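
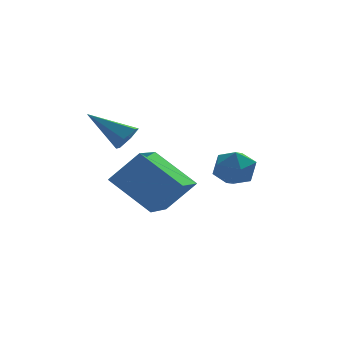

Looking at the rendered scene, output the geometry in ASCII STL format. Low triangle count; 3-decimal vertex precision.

solid 
facet normal -0.668 0.027 -0.743
outer loop
vertex -2.047 -4.049 -2.583
vertex -1.268 -2.148 -3.215
vertex -0.709 -5.009 -3.821
endloop
endfacet
facet normal -0.362 -0.884 0.294
outer loop
vertex 0.368 -5.052 -2.625
vertex -2.047 -4.049 -2.583
vertex -0.709 -5.009 -3.821
endloop
endfacet
facet normal -0.668 0.027 -0.743
outer loop
vertex -0.709 -5.009 -3.821
vertex -1.268 -2.148 -3.215
vertex 0.07 -3.107 -4.453
endloop
endfacet
facet normal 0.649 -0.466 -0.601
outer loop
vertex 0.07 -3.107 -4.453
vertex 0.368 -5.052 -2.625
vertex -0.709 -5.009 -3.821
endloop
endfacet
facet normal -0.649 0.466 0.601
outer loop
vertex -2.047 -4.049 -2.583
vertex -0.191 -2.191 -2.019
vertex -1.268 -2.148 -3.215
endloop
endfacet
facet normal -0.362 -0.885 0.294
outer loop
vertex -0.97 -4.093 -1.387
vertex -2.047 -4.049 -2.583
vertex 0.368 -5.052 -2.625
endloop
endfacet
facet normal -0.649 0.466 0.602
outer loop
vertex -0.97 -4.093 -1.387
vertex -0.191 -2.191 -2.019
vertex -2.047 -4.049 -2.583
endloop
endfacet
facet normal 0.362 0.885 -0.294
outer loop
vertex -1.268 -2.148 -3.215
vertex -0.191 -2.191 -2.019
vertex 0.07 -3.107 -4.453
endloop
endfacet
facet normal 0.649 -0.466 -0.602
outer loop
vertex 1.147 -3.151 -3.257
vertex 0.368 -5.052 -2.625
vertex 0.07 -3.107 -4.453
endloop
endfacet
facet normal 0.363 0.884 -0.294
outer loop
vertex 0.07 -3.107 -4.453
vertex -0.191 -2.191 -2.019
vertex 1.147 -3.151 -3.257
endloop
endfacet
facet normal 0.668 -0.027 0.743
outer loop
vertex 1.147 -3.151 -3.257
vertex -0.97 -4.093 -1.387
vertex 0.368 -5.052 -2.625
endloop
endfacet
facet normal 0.668 -0.027 0.743
outer loop
vertex -0.191 -2.191 -2.019
vertex -0.97 -4.093 -1.387
vertex 1.147 -3.151 -3.257
endloop
endfacet
facet normal 0.737 -0.395 -0.549
outer loop
vertex -0.728 -1.849 -0.974
vertex -1.16 -2.16 -1.33
vertex -0.97 -1.572 -1.498
endloop
endfacet
facet normal 0.322 0.890 0.322
outer loop
vertex -0.728 -1.849 -0.974
vertex -0.97 -1.572 -1.498
vertex -2.5 -1.44 -0.33
endloop
endfacet
facet normal 0.737 -0.395 -0.549
outer loop
vertex -0.97 -1.572 -1.498
vertex -1.16 -2.16 -1.33
vertex -1.402 -1.883 -1.854
endloop
endfacet
facet normal -0.260 0.861 -0.437
outer loop
vertex -0.97 -1.572 -1.498
vertex -1.402 -1.883 -1.854
vertex -2.5 -1.44 -0.33
endloop
endfacet
facet normal 0.736 -0.396 -0.549
outer loop
vertex -1.402 -1.883 -1.854
vertex -1.16 -2.16 -1.33
vertex -1.592 -2.47 -1.685
endloop
endfacet
facet normal -0.796 0.085 -0.599
outer loop
vertex -1.402 -1.883 -1.854
vertex -1.592 -2.47 -1.685
vertex -2.5 -1.44 -0.33
endloop
endfacet
facet normal 0.736 -0.395 -0.550
outer loop
vertex -1.592 -2.47 -1.685
vertex -1.16 -2.16 -1.33
vertex -1.35 -2.747 -1.162
endloop
endfacet
facet normal -0.751 -0.660 -0.002
outer loop
vertex -1.592 -2.47 -1.685
vertex -1.35 -2.747 -1.162
vertex -2.5 -1.44 -0.33
endloop
endfacet
facet normal 0.736 -0.395 -0.549
outer loop
vertex -1.35 -2.747 -1.162
vertex -1.16 -2.16 -1.33
vertex -0.918 -2.437 -0.806
endloop
endfacet
facet normal -0.170 -0.631 0.757
outer loop
vertex -1.35 -2.747 -1.162
vertex -0.918 -2.437 -0.806
vertex -2.5 -1.44 -0.33
endloop
endfacet
facet normal 0.737 -0.395 -0.549
outer loop
vertex -0.918 -2.437 -0.806
vertex -1.16 -2.16 -1.33
vertex -0.728 -1.849 -0.974
endloop
endfacet
facet normal 0.367 0.144 0.919
outer loop
vertex -0.918 -2.437 -0.806
vertex -0.728 -1.849 -0.974
vertex -2.5 -1.44 -0.33
endloop
endfacet
facet normal -0.058 0.427 0.902
outer loop
vertex 2.06 -2.133 -2.293
vertex 2.568 -2.772 -1.958
vertex 2.938 -2.038 -2.282
endloop
endfacet
facet normal -0.104 0.917 0.384
outer loop
vertex 2.06 -2.133 -2.293
vertex 2.938 -2.038 -2.282
vertex 2.476 -1.792 -2.994
endloop
endfacet
facet normal -0.661 0.750 -0.027
outer loop
vertex 2.06 -2.133 -2.293
vertex 2.476 -1.792 -2.994
vertex 1.821 -2.373 -3.109
endloop
endfacet
facet normal -0.959 0.158 0.235
outer loop
vertex 2.06 -2.133 -2.293
vertex 1.821 -2.373 -3.109
vertex 1.878 -2.979 -2.469
endloop
endfacet
facet normal -0.586 -0.042 0.809
outer loop
vertex 2.06 -2.133 -2.293
vertex 1.878 -2.979 -2.469
vertex 2.568 -2.772 -1.958
endloop
endfacet
facet normal 0.487 0.873 -0.014
outer loop
vertex 2.476 -1.792 -2.994
vertex 2.938 -2.038 -2.282
vertex 3.242 -2.221 -3.091
endloop
endfacet
facet normal 0.561 0.080 0.824
outer loop
vertex 2.938 -2.038 -2.282
vertex 2.568 -2.772 -1.958
vertex 3.299 -2.827 -2.451
endloop
endfacet
facet normal -0.295 -0.678 0.673
outer loop
vertex 2.568 -2.772 -1.958
vertex 1.878 -2.979 -2.469
vertex 2.644 -3.408 -2.566
endloop
endfacet
facet normal -0.898 -0.356 -0.257
outer loop
vertex 1.878 -2.979 -2.469
vertex 1.821 -2.373 -3.109
vertex 2.182 -3.162 -3.278
endloop
endfacet
facet normal -0.415 0.602 -0.682
outer loop
vertex 1.821 -2.373 -3.109
vertex 2.476 -1.792 -2.994
vertex 2.552 -2.428 -3.602
endloop
endfacet
facet normal 0.959 -0.158 -0.235
outer loop
vertex 3.06 -3.067 -3.267
vertex 3.242 -2.221 -3.091
vertex 3.299 -2.827 -2.451
endloop
endfacet
facet normal 0.661 -0.750 0.027
outer loop
vertex 3.06 -3.067 -3.267
vertex 3.299 -2.827 -2.451
vertex 2.644 -3.408 -2.566
endloop
endfacet
facet normal 0.104 -0.917 -0.384
outer loop
vertex 3.06 -3.067 -3.267
vertex 2.644 -3.408 -2.566
vertex 2.182 -3.162 -3.278
endloop
endfacet
facet normal 0.058 -0.427 -0.902
outer loop
vertex 3.06 -3.067 -3.267
vertex 2.182 -3.162 -3.278
vertex 2.552 -2.428 -3.602
endloop
endfacet
facet normal 0.586 0.042 -0.809
outer loop
vertex 3.06 -3.067 -3.267
vertex 2.552 -2.428 -3.602
vertex 3.242 -2.221 -3.091
endloop
endfacet
facet normal 0.898 0.356 0.257
outer loop
vertex 3.299 -2.827 -2.451
vertex 3.242 -2.221 -3.091
vertex 2.938 -2.038 -2.282
endloop
endfacet
facet normal 0.415 -0.602 0.682
outer loop
vertex 2.644 -3.408 -2.566
vertex 3.299 -2.827 -2.451
vertex 2.568 -2.772 -1.958
endloop
endfacet
facet normal -0.487 -0.873 0.014
outer loop
vertex 2.182 -3.162 -3.278
vertex 2.644 -3.408 -2.566
vertex 1.878 -2.979 -2.469
endloop
endfacet
facet normal -0.561 -0.080 -0.824
outer loop
vertex 2.552 -2.428 -3.602
vertex 2.182 -3.162 -3.278
vertex 1.821 -2.373 -3.109
endloop
endfacet
facet normal 0.295 0.678 -0.673
outer loop
vertex 3.242 -2.221 -3.091
vertex 2.552 -2.428 -3.602
vertex 2.476 -1.792 -2.994
endloop
endfacet

endsolid


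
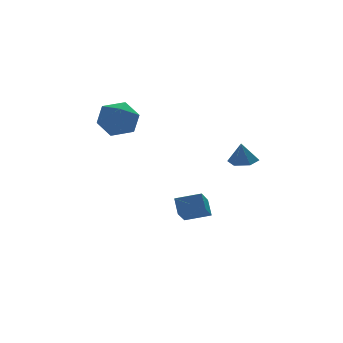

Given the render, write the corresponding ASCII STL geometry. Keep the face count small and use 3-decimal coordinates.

solid 
facet normal -0.951 0.223 0.216
outer loop
vertex -2.156 0.011 2.124
vertex -2.301 -1.028 2.557
vertex -1.951 -0.179 3.224
endloop
endfacet
facet normal -0.541 0.806 0.240
outer loop
vertex -2.156 0.011 2.124
vertex -1.951 -0.179 3.224
vertex -1.245 0.474 2.62
endloop
endfacet
facet normal -0.233 0.887 -0.399
outer loop
vertex -2.156 0.011 2.124
vertex -1.245 0.474 2.62
vertex -1.159 0.028 1.579
endloop
endfacet
facet normal -0.453 0.353 -0.818
outer loop
vertex -2.156 0.011 2.124
vertex -1.159 0.028 1.579
vertex -1.812 -0.9 1.54
endloop
endfacet
facet normal -0.897 -0.058 -0.438
outer loop
vertex -2.156 0.011 2.124
vertex -1.812 -0.9 1.54
vertex -2.301 -1.028 2.557
endloop
endfacet
facet normal -0.025 0.693 0.720
outer loop
vertex -1.245 0.474 2.62
vertex -1.951 -0.179 3.224
vertex -0.828 -0.28 3.36
endloop
endfacet
facet normal -0.689 -0.250 0.680
outer loop
vertex -1.951 -0.179 3.224
vertex -2.301 -1.028 2.557
vertex -1.481 -1.208 3.321
endloop
endfacet
facet normal -0.602 -0.704 -0.378
outer loop
vertex -2.301 -1.028 2.557
vertex -1.812 -0.9 1.54
vertex -1.395 -1.654 2.28
endloop
endfacet
facet normal 0.117 -0.040 -0.992
outer loop
vertex -1.812 -0.9 1.54
vertex -1.159 0.028 1.579
vertex -0.689 -1.001 1.676
endloop
endfacet
facet normal 0.473 0.823 -0.314
outer loop
vertex -1.159 0.028 1.579
vertex -1.245 0.474 2.62
vertex -0.339 -0.152 2.343
endloop
endfacet
facet normal 0.453 -0.353 0.818
outer loop
vertex -0.484 -1.191 2.776
vertex -0.828 -0.28 3.36
vertex -1.481 -1.208 3.321
endloop
endfacet
facet normal 0.233 -0.887 0.399
outer loop
vertex -0.484 -1.191 2.776
vertex -1.481 -1.208 3.321
vertex -1.395 -1.654 2.28
endloop
endfacet
facet normal 0.541 -0.806 -0.240
outer loop
vertex -0.484 -1.191 2.776
vertex -1.395 -1.654 2.28
vertex -0.689 -1.001 1.676
endloop
endfacet
facet normal 0.951 -0.223 -0.216
outer loop
vertex -0.484 -1.191 2.776
vertex -0.689 -1.001 1.676
vertex -0.339 -0.152 2.343
endloop
endfacet
facet normal 0.897 0.058 0.438
outer loop
vertex -0.484 -1.191 2.776
vertex -0.339 -0.152 2.343
vertex -0.828 -0.28 3.36
endloop
endfacet
facet normal -0.117 0.040 0.992
outer loop
vertex -1.481 -1.208 3.321
vertex -0.828 -0.28 3.36
vertex -1.951 -0.179 3.224
endloop
endfacet
facet normal -0.473 -0.823 0.314
outer loop
vertex -1.395 -1.654 2.28
vertex -1.481 -1.208 3.321
vertex -2.301 -1.028 2.557
endloop
endfacet
facet normal 0.025 -0.693 -0.720
outer loop
vertex -0.689 -1.001 1.676
vertex -1.395 -1.654 2.28
vertex -1.812 -0.9 1.54
endloop
endfacet
facet normal 0.689 0.250 -0.680
outer loop
vertex -0.339 -0.152 2.343
vertex -0.689 -1.001 1.676
vertex -1.159 0.028 1.579
endloop
endfacet
facet normal 0.602 0.704 0.378
outer loop
vertex -0.828 -0.28 3.36
vertex -0.339 -0.152 2.343
vertex -1.245 0.474 2.62
endloop
endfacet
facet normal -0.498 -0.622 0.604
outer loop
vertex 2.396 -1.876 -2.51
vertex 1.233 -1.293 -2.869
vertex 2.3 -2.536 -3.269
endloop
endfacet
facet normal 0.862 -0.431 0.266
outer loop
vertex 3.027 -1.627 -4.151
vertex 2.396 -1.876 -2.51
vertex 2.3 -2.536 -3.269
endloop
endfacet
facet normal -0.498 -0.622 0.604
outer loop
vertex 2.3 -2.536 -3.269
vertex 1.233 -1.293 -2.869
vertex 1.137 -1.953 -3.628
endloop
endfacet
facet normal -0.095 -0.653 -0.751
outer loop
vertex 1.137 -1.953 -3.628
vertex 3.027 -1.627 -4.151
vertex 2.3 -2.536 -3.269
endloop
endfacet
facet normal 0.095 0.653 0.751
outer loop
vertex 2.396 -1.876 -2.51
vertex 1.96 -0.384 -3.751
vertex 1.233 -1.293 -2.869
endloop
endfacet
facet normal 0.862 -0.431 0.266
outer loop
vertex 3.123 -0.967 -3.392
vertex 2.396 -1.876 -2.51
vertex 3.027 -1.627 -4.151
endloop
endfacet
facet normal 0.095 0.653 0.751
outer loop
vertex 3.123 -0.967 -3.392
vertex 1.96 -0.384 -3.751
vertex 2.396 -1.876 -2.51
endloop
endfacet
facet normal -0.862 0.431 -0.266
outer loop
vertex 1.233 -1.293 -2.869
vertex 1.96 -0.384 -3.751
vertex 1.137 -1.953 -3.628
endloop
endfacet
facet normal -0.095 -0.653 -0.751
outer loop
vertex 1.864 -1.044 -4.51
vertex 3.027 -1.627 -4.151
vertex 1.137 -1.953 -3.628
endloop
endfacet
facet normal -0.862 0.431 -0.266
outer loop
vertex 1.137 -1.953 -3.628
vertex 1.96 -0.384 -3.751
vertex 1.864 -1.044 -4.51
endloop
endfacet
facet normal 0.498 0.622 -0.604
outer loop
vertex 1.864 -1.044 -4.51
vertex 3.123 -0.967 -3.392
vertex 3.027 -1.627 -4.151
endloop
endfacet
facet normal 0.498 0.622 -0.604
outer loop
vertex 1.96 -0.384 -3.751
vertex 3.123 -0.967 -3.392
vertex 1.864 -1.044 -4.51
endloop
endfacet
facet normal 0.130 0.041 -0.991
outer loop
vertex 4.474 -3.79 0.043
vertex 3.834 -3.406 -0.025
vertex 4.481 -3.041 0.075
endloop
endfacet
facet normal 0.798 -0.033 0.602
outer loop
vertex 4.474 -3.79 0.043
vertex 4.481 -3.041 0.075
vertex 3.686 -3.454 1.105
endloop
endfacet
facet normal 0.130 0.041 -0.991
outer loop
vertex 4.481 -3.041 0.075
vertex 3.834 -3.406 -0.025
vertex 3.84 -2.657 0.007
endloop
endfacet
facet normal 0.373 0.725 0.579
outer loop
vertex 4.481 -3.041 0.075
vertex 3.84 -2.657 0.007
vertex 3.686 -3.454 1.105
endloop
endfacet
facet normal 0.128 0.041 -0.991
outer loop
vertex 3.84 -2.657 0.007
vertex 3.834 -3.406 -0.025
vertex 3.193 -3.022 -0.092
endloop
endfacet
facet normal -0.488 0.738 0.467
outer loop
vertex 3.84 -2.657 0.007
vertex 3.193 -3.022 -0.092
vertex 3.686 -3.454 1.105
endloop
endfacet
facet normal 0.128 0.041 -0.991
outer loop
vertex 3.193 -3.022 -0.092
vertex 3.834 -3.406 -0.025
vertex 3.186 -3.772 -0.124
endloop
endfacet
facet normal -0.926 -0.008 0.378
outer loop
vertex 3.193 -3.022 -0.092
vertex 3.186 -3.772 -0.124
vertex 3.686 -3.454 1.105
endloop
endfacet
facet normal 0.128 0.041 -0.991
outer loop
vertex 3.186 -3.772 -0.124
vertex 3.834 -3.406 -0.025
vertex 3.827 -4.156 -0.057
endloop
endfacet
facet normal -0.501 -0.766 0.402
outer loop
vertex 3.186 -3.772 -0.124
vertex 3.827 -4.156 -0.057
vertex 3.686 -3.454 1.105
endloop
endfacet
facet normal 0.130 0.041 -0.991
outer loop
vertex 3.827 -4.156 -0.057
vertex 3.834 -3.406 -0.025
vertex 4.474 -3.79 0.043
endloop
endfacet
facet normal 0.361 -0.778 0.514
outer loop
vertex 3.827 -4.156 -0.057
vertex 4.474 -3.79 0.043
vertex 3.686 -3.454 1.105
endloop
endfacet

endsolid


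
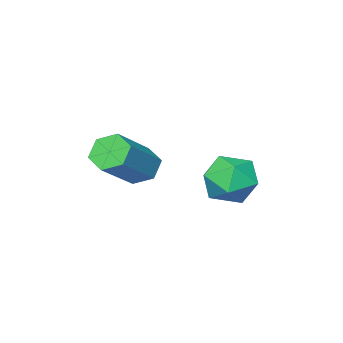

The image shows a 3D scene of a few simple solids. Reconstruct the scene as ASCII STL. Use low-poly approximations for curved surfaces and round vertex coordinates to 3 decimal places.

solid 
facet normal -0.173 0.073 0.982
outer loop
vertex -0.011 -0.246 3.246
vertex -1.129 -0.532 3.07
vertex -0.338 -1.366 3.272
endloop
endfacet
facet normal 0.500 -0.126 0.856
outer loop
vertex -0.011 -0.246 3.246
vertex -0.338 -1.366 3.272
vertex 0.653 -1.06 2.738
endloop
endfacet
facet normal 0.808 0.376 0.453
outer loop
vertex -0.011 -0.246 3.246
vertex 0.653 -1.06 2.738
vertex 0.475 -0.037 2.206
endloop
endfacet
facet normal 0.324 0.887 0.330
outer loop
vertex -0.011 -0.246 3.246
vertex 0.475 -0.037 2.206
vertex -0.626 0.289 2.411
endloop
endfacet
facet normal -0.282 0.700 0.656
outer loop
vertex -0.011 -0.246 3.246
vertex -0.626 0.289 2.411
vertex -1.129 -0.532 3.07
endloop
endfacet
facet normal 0.484 -0.731 0.480
outer loop
vertex 0.653 -1.06 2.738
vertex -0.338 -1.366 3.272
vertex -0.054 -1.849 2.249
endloop
endfacet
facet normal -0.605 -0.409 0.683
outer loop
vertex -0.338 -1.366 3.272
vertex -1.129 -0.532 3.07
vertex -1.155 -1.523 2.454
endloop
endfacet
facet normal -0.782 0.604 0.156
outer loop
vertex -1.129 -0.532 3.07
vertex -0.626 0.289 2.411
vertex -1.333 -0.5 1.922
endloop
endfacet
facet normal 0.199 0.906 -0.373
outer loop
vertex -0.626 0.289 2.411
vertex 0.475 -0.037 2.206
vertex -0.342 -0.194 1.388
endloop
endfacet
facet normal 0.982 0.081 -0.172
outer loop
vertex 0.475 -0.037 2.206
vertex 0.653 -1.06 2.738
vertex 0.449 -1.028 1.59
endloop
endfacet
facet normal -0.324 -0.887 -0.330
outer loop
vertex -0.669 -1.314 1.414
vertex -0.054 -1.849 2.249
vertex -1.155 -1.523 2.454
endloop
endfacet
facet normal -0.808 -0.376 -0.453
outer loop
vertex -0.669 -1.314 1.414
vertex -1.155 -1.523 2.454
vertex -1.333 -0.5 1.922
endloop
endfacet
facet normal -0.500 0.126 -0.856
outer loop
vertex -0.669 -1.314 1.414
vertex -1.333 -0.5 1.922
vertex -0.342 -0.194 1.388
endloop
endfacet
facet normal 0.173 -0.073 -0.982
outer loop
vertex -0.669 -1.314 1.414
vertex -0.342 -0.194 1.388
vertex 0.449 -1.028 1.59
endloop
endfacet
facet normal 0.282 -0.700 -0.656
outer loop
vertex -0.669 -1.314 1.414
vertex 0.449 -1.028 1.59
vertex -0.054 -1.849 2.249
endloop
endfacet
facet normal -0.199 -0.906 0.373
outer loop
vertex -1.155 -1.523 2.454
vertex -0.054 -1.849 2.249
vertex -0.338 -1.366 3.272
endloop
endfacet
facet normal -0.982 -0.081 0.172
outer loop
vertex -1.333 -0.5 1.922
vertex -1.155 -1.523 2.454
vertex -1.129 -0.532 3.07
endloop
endfacet
facet normal -0.484 0.731 -0.480
outer loop
vertex -0.342 -0.194 1.388
vertex -1.333 -0.5 1.922
vertex -0.626 0.289 2.411
endloop
endfacet
facet normal 0.605 0.409 -0.683
outer loop
vertex 0.449 -1.028 1.59
vertex -0.342 -0.194 1.388
vertex 0.475 -0.037 2.206
endloop
endfacet
facet normal 0.782 -0.604 -0.156
outer loop
vertex -0.054 -1.849 2.249
vertex 0.449 -1.028 1.59
vertex 0.653 -1.06 2.738
endloop
endfacet
facet normal -0.779 -0.170 -0.603
outer loop
vertex 2.625 -3.205 2.804
vertex 2.215 -2.575 3.156
vertex 2.697 -2.438 2.494
endloop
endfacet
facet normal 0.621 -0.343 -0.705
outer loop
vertex 2.625 -3.205 2.804
vertex 2.697 -2.438 2.494
vertex 4.316 -2.834 4.112
endloop
endfacet
facet normal 0.621 -0.342 -0.705
outer loop
vertex 4.316 -2.834 4.112
vertex 2.697 -2.438 2.494
vertex 4.387 -2.068 3.803
endloop
endfacet
facet normal 0.779 0.171 0.603
outer loop
vertex 4.316 -2.834 4.112
vertex 4.387 -2.068 3.803
vertex 3.905 -2.205 4.464
endloop
endfacet
facet normal -0.779 -0.172 -0.603
outer loop
vertex 2.697 -2.438 2.494
vertex 2.215 -2.575 3.156
vertex 2.286 -1.809 2.846
endloop
endfacet
facet normal 0.385 0.629 -0.675
outer loop
vertex 2.697 -2.438 2.494
vertex 2.286 -1.809 2.846
vertex 4.387 -2.068 3.803
endloop
endfacet
facet normal 0.385 0.628 -0.676
outer loop
vertex 4.387 -2.068 3.803
vertex 2.286 -1.809 2.846
vertex 3.977 -1.438 4.155
endloop
endfacet
facet normal 0.779 0.170 0.603
outer loop
vertex 4.387 -2.068 3.803
vertex 3.977 -1.438 4.155
vertex 3.905 -2.205 4.464
endloop
endfacet
facet normal -0.779 -0.172 -0.603
outer loop
vertex 2.286 -1.809 2.846
vertex 2.215 -2.575 3.156
vertex 1.804 -1.946 3.508
endloop
endfacet
facet normal -0.236 0.971 0.029
outer loop
vertex 2.286 -1.809 2.846
vertex 1.804 -1.946 3.508
vertex 3.977 -1.438 4.155
endloop
endfacet
facet normal -0.236 0.971 0.029
outer loop
vertex 3.977 -1.438 4.155
vertex 1.804 -1.946 3.508
vertex 3.495 -1.575 4.816
endloop
endfacet
facet normal 0.779 0.170 0.603
outer loop
vertex 3.977 -1.438 4.155
vertex 3.495 -1.575 4.816
vertex 3.905 -2.205 4.464
endloop
endfacet
facet normal -0.779 -0.171 -0.603
outer loop
vertex 1.804 -1.946 3.508
vertex 2.215 -2.575 3.156
vertex 1.733 -2.712 3.817
endloop
endfacet
facet normal -0.621 0.342 0.705
outer loop
vertex 1.804 -1.946 3.508
vertex 1.733 -2.712 3.817
vertex 3.495 -1.575 4.816
endloop
endfacet
facet normal -0.621 0.343 0.705
outer loop
vertex 3.495 -1.575 4.816
vertex 1.733 -2.712 3.817
vertex 3.423 -2.342 5.126
endloop
endfacet
facet normal 0.779 0.170 0.603
outer loop
vertex 3.495 -1.575 4.816
vertex 3.423 -2.342 5.126
vertex 3.905 -2.205 4.464
endloop
endfacet
facet normal -0.779 -0.170 -0.603
outer loop
vertex 1.733 -2.712 3.817
vertex 2.215 -2.575 3.156
vertex 2.143 -3.342 3.465
endloop
endfacet
facet normal -0.386 -0.628 0.676
outer loop
vertex 1.733 -2.712 3.817
vertex 2.143 -3.342 3.465
vertex 3.423 -2.342 5.126
endloop
endfacet
facet normal -0.385 -0.629 0.675
outer loop
vertex 3.423 -2.342 5.126
vertex 2.143 -3.342 3.465
vertex 3.834 -2.971 4.774
endloop
endfacet
facet normal 0.779 0.172 0.603
outer loop
vertex 3.423 -2.342 5.126
vertex 3.834 -2.971 4.774
vertex 3.905 -2.205 4.464
endloop
endfacet
facet normal -0.779 -0.170 -0.603
outer loop
vertex 2.143 -3.342 3.465
vertex 2.215 -2.575 3.156
vertex 2.625 -3.205 2.804
endloop
endfacet
facet normal 0.236 -0.971 -0.029
outer loop
vertex 2.143 -3.342 3.465
vertex 2.625 -3.205 2.804
vertex 3.834 -2.971 4.774
endloop
endfacet
facet normal 0.236 -0.971 -0.029
outer loop
vertex 3.834 -2.971 4.774
vertex 2.625 -3.205 2.804
vertex 4.316 -2.834 4.112
endloop
endfacet
facet normal 0.779 0.172 0.603
outer loop
vertex 3.834 -2.971 4.774
vertex 4.316 -2.834 4.112
vertex 3.905 -2.205 4.464
endloop
endfacet

endsolid


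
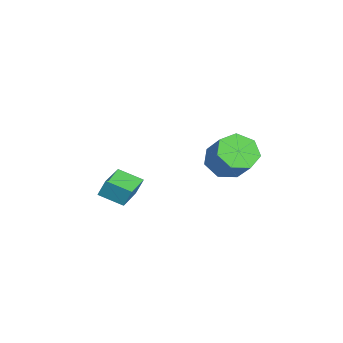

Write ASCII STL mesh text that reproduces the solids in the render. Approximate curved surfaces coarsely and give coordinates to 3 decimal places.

solid 
facet normal -0.683 -0.163 -0.712
outer loop
vertex 2.821 2.181 -3.419
vertex 2.153 1.839 -2.699
vertex 2.288 2.809 -3.051
endloop
endfacet
facet normal 0.429 0.699 -0.572
outer loop
vertex 2.821 2.181 -3.419
vertex 2.288 2.809 -3.051
vertex 3.915 2.442 -2.281
endloop
endfacet
facet normal 0.428 0.700 -0.571
outer loop
vertex 3.915 2.442 -2.281
vertex 2.288 2.809 -3.051
vertex 3.381 3.07 -1.912
endloop
endfacet
facet normal 0.684 0.163 0.711
outer loop
vertex 3.915 2.442 -2.281
vertex 3.381 3.07 -1.912
vertex 3.247 2.101 -1.561
endloop
endfacet
facet normal -0.684 -0.163 -0.711
outer loop
vertex 2.288 2.809 -3.051
vertex 2.153 1.839 -2.699
vertex 1.653 2.707 -2.417
endloop
endfacet
facet normal -0.195 0.980 -0.038
outer loop
vertex 2.288 2.809 -3.051
vertex 1.653 2.707 -2.417
vertex 3.381 3.07 -1.912
endloop
endfacet
facet normal -0.195 0.980 -0.037
outer loop
vertex 3.381 3.07 -1.912
vertex 1.653 2.707 -2.417
vertex 2.747 2.968 -1.279
endloop
endfacet
facet normal 0.684 0.163 0.711
outer loop
vertex 3.381 3.07 -1.912
vertex 2.747 2.968 -1.279
vertex 3.247 2.101 -1.561
endloop
endfacet
facet normal -0.684 -0.163 -0.711
outer loop
vertex 1.653 2.707 -2.417
vertex 2.153 1.839 -2.699
vertex 1.395 1.951 -1.996
endloop
endfacet
facet normal -0.672 0.522 0.526
outer loop
vertex 1.653 2.707 -2.417
vertex 1.395 1.951 -1.996
vertex 2.747 2.968 -1.279
endloop
endfacet
facet normal -0.672 0.522 0.526
outer loop
vertex 2.747 2.968 -1.279
vertex 1.395 1.951 -1.996
vertex 2.489 2.212 -0.858
endloop
endfacet
facet normal 0.684 0.163 0.711
outer loop
vertex 2.747 2.968 -1.279
vertex 2.489 2.212 -0.858
vertex 3.247 2.101 -1.561
endloop
endfacet
facet normal -0.684 -0.164 -0.711
outer loop
vertex 1.395 1.951 -1.996
vertex 2.153 1.839 -2.699
vertex 1.708 1.112 -2.104
endloop
endfacet
facet normal -0.642 -0.329 0.693
outer loop
vertex 1.395 1.951 -1.996
vertex 1.708 1.112 -2.104
vertex 2.489 2.212 -0.858
endloop
endfacet
facet normal -0.642 -0.329 0.693
outer loop
vertex 2.489 2.212 -0.858
vertex 1.708 1.112 -2.104
vertex 2.802 1.373 -0.966
endloop
endfacet
facet normal 0.684 0.163 0.711
outer loop
vertex 2.489 2.212 -0.858
vertex 2.802 1.373 -0.966
vertex 3.247 2.101 -1.561
endloop
endfacet
facet normal -0.684 -0.163 -0.711
outer loop
vertex 1.708 1.112 -2.104
vertex 2.153 1.839 -2.699
vertex 2.356 0.82 -2.66
endloop
endfacet
facet normal -0.130 -0.932 0.338
outer loop
vertex 1.708 1.112 -2.104
vertex 2.356 0.82 -2.66
vertex 2.802 1.373 -0.966
endloop
endfacet
facet normal -0.130 -0.932 0.338
outer loop
vertex 2.802 1.373 -0.966
vertex 2.356 0.82 -2.66
vertex 3.45 1.081 -1.522
endloop
endfacet
facet normal 0.684 0.163 0.711
outer loop
vertex 2.802 1.373 -0.966
vertex 3.45 1.081 -1.522
vertex 3.247 2.101 -1.561
endloop
endfacet
facet normal -0.684 -0.164 -0.711
outer loop
vertex 2.356 0.82 -2.66
vertex 2.153 1.839 -2.699
vertex 2.851 1.296 -3.246
endloop
endfacet
facet normal 0.481 -0.834 -0.271
outer loop
vertex 2.356 0.82 -2.66
vertex 2.851 1.296 -3.246
vertex 3.45 1.081 -1.522
endloop
endfacet
facet normal 0.481 -0.834 -0.271
outer loop
vertex 3.45 1.081 -1.522
vertex 2.851 1.296 -3.246
vertex 3.945 1.557 -2.107
endloop
endfacet
facet normal 0.684 0.163 0.711
outer loop
vertex 3.45 1.081 -1.522
vertex 3.945 1.557 -2.107
vertex 3.247 2.101 -1.561
endloop
endfacet
facet normal -0.684 -0.162 -0.711
outer loop
vertex 2.851 1.296 -3.246
vertex 2.153 1.839 -2.699
vertex 2.821 2.181 -3.419
endloop
endfacet
facet normal 0.729 -0.107 -0.676
outer loop
vertex 2.851 1.296 -3.246
vertex 2.821 2.181 -3.419
vertex 3.945 1.557 -2.107
endloop
endfacet
facet normal 0.729 -0.108 -0.676
outer loop
vertex 3.945 1.557 -2.107
vertex 2.821 2.181 -3.419
vertex 3.915 2.442 -2.281
endloop
endfacet
facet normal 0.684 0.163 0.711
outer loop
vertex 3.945 1.557 -2.107
vertex 3.915 2.442 -2.281
vertex 3.247 2.101 -1.561
endloop
endfacet
facet normal -0.509 -0.780 0.364
outer loop
vertex 3.398 -3.816 -2.45
vertex 1.793 -2.9 -2.734
vertex 3.345 -4.163 -3.268
endloop
endfacet
facet normal 0.858 -0.490 0.152
outer loop
vertex 3.987 -3.18 -3.726
vertex 3.398 -3.816 -2.45
vertex 3.345 -4.163 -3.268
endloop
endfacet
facet normal -0.510 -0.780 0.363
outer loop
vertex 3.345 -4.163 -3.268
vertex 1.793 -2.9 -2.734
vertex 1.74 -3.246 -3.552
endloop
endfacet
facet normal -0.060 -0.389 -0.919
outer loop
vertex 1.74 -3.246 -3.552
vertex 3.987 -3.18 -3.726
vertex 3.345 -4.163 -3.268
endloop
endfacet
facet normal 0.060 0.389 0.919
outer loop
vertex 3.398 -3.816 -2.45
vertex 2.435 -1.917 -3.192
vertex 1.793 -2.9 -2.734
endloop
endfacet
facet normal 0.858 -0.490 0.152
outer loop
vertex 4.04 -2.834 -2.908
vertex 3.398 -3.816 -2.45
vertex 3.987 -3.18 -3.726
endloop
endfacet
facet normal 0.060 0.389 0.919
outer loop
vertex 4.04 -2.834 -2.908
vertex 2.435 -1.917 -3.192
vertex 3.398 -3.816 -2.45
endloop
endfacet
facet normal -0.858 0.490 -0.152
outer loop
vertex 1.793 -2.9 -2.734
vertex 2.435 -1.917 -3.192
vertex 1.74 -3.246 -3.552
endloop
endfacet
facet normal -0.060 -0.390 -0.919
outer loop
vertex 2.382 -2.264 -4.01
vertex 3.987 -3.18 -3.726
vertex 1.74 -3.246 -3.552
endloop
endfacet
facet normal -0.858 0.490 -0.152
outer loop
vertex 1.74 -3.246 -3.552
vertex 2.435 -1.917 -3.192
vertex 2.382 -2.264 -4.01
endloop
endfacet
facet normal 0.509 0.780 -0.363
outer loop
vertex 2.382 -2.264 -4.01
vertex 4.04 -2.834 -2.908
vertex 3.987 -3.18 -3.726
endloop
endfacet
facet normal 0.510 0.780 -0.364
outer loop
vertex 2.435 -1.917 -3.192
vertex 4.04 -2.834 -2.908
vertex 2.382 -2.264 -4.01
endloop
endfacet

endsolid


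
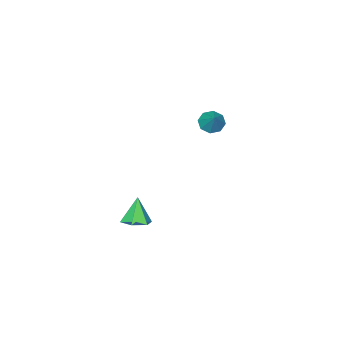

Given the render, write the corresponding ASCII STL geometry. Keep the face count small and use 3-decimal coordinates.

solid 
facet normal 0.313 0.233 -0.921
outer loop
vertex 3.531 3.692 -1.991
vertex 2.981 3.391 -2.254
vertex 2.963 4.051 -2.093
endloop
endfacet
facet normal 0.281 0.646 0.710
outer loop
vertex 3.531 3.692 -1.991
vertex 2.963 4.051 -2.093
vertex 2.579 3.089 -1.066
endloop
endfacet
facet normal 0.313 0.233 -0.921
outer loop
vertex 2.963 4.051 -2.093
vertex 2.981 3.391 -2.254
vertex 2.413 3.75 -2.356
endloop
endfacet
facet normal -0.583 0.690 0.429
outer loop
vertex 2.963 4.051 -2.093
vertex 2.413 3.75 -2.356
vertex 2.579 3.089 -1.066
endloop
endfacet
facet normal 0.313 0.233 -0.921
outer loop
vertex 2.413 3.75 -2.356
vertex 2.981 3.391 -2.254
vertex 2.431 3.089 -2.517
endloop
endfacet
facet normal -0.994 -0.052 0.101
outer loop
vertex 2.413 3.75 -2.356
vertex 2.431 3.089 -2.517
vertex 2.579 3.089 -1.066
endloop
endfacet
facet normal 0.312 0.233 -0.921
outer loop
vertex 2.431 3.089 -2.517
vertex 2.981 3.391 -2.254
vertex 3.0 2.73 -2.415
endloop
endfacet
facet normal -0.540 -0.840 0.055
outer loop
vertex 2.431 3.089 -2.517
vertex 3.0 2.73 -2.415
vertex 2.579 3.089 -1.066
endloop
endfacet
facet normal 0.312 0.233 -0.921
outer loop
vertex 3.0 2.73 -2.415
vertex 2.981 3.391 -2.254
vertex 3.55 3.032 -2.152
endloop
endfacet
facet normal 0.324 -0.884 0.337
outer loop
vertex 3.0 2.73 -2.415
vertex 3.55 3.032 -2.152
vertex 2.579 3.089 -1.066
endloop
endfacet
facet normal 0.312 0.234 -0.921
outer loop
vertex 3.55 3.032 -2.152
vertex 2.981 3.391 -2.254
vertex 3.531 3.692 -1.991
endloop
endfacet
facet normal 0.734 -0.141 0.664
outer loop
vertex 3.55 3.032 -2.152
vertex 3.531 3.692 -1.991
vertex 2.579 3.089 -1.066
endloop
endfacet
facet normal -0.423 -0.561 -0.711
outer loop
vertex -2.671 2.195 -0.108
vertex -3.042 1.936 0.317
vertex -3.078 2.432 -0.053
endloop
endfacet
facet normal 0.445 0.838 -0.316
outer loop
vertex -2.671 2.195 -0.108
vertex -3.078 2.432 -0.053
vertex -2.538 2.604 1.163
endloop
endfacet
facet normal -0.422 -0.561 -0.712
outer loop
vertex -3.078 2.432 -0.053
vertex -3.042 1.936 0.317
vertex -3.464 2.379 0.218
endloop
endfacet
facet normal -0.177 0.982 -0.060
outer loop
vertex -3.078 2.432 -0.053
vertex -3.464 2.379 0.218
vertex -2.538 2.604 1.163
endloop
endfacet
facet normal -0.423 -0.562 -0.711
outer loop
vertex -3.464 2.379 0.218
vertex -3.042 1.936 0.317
vertex -3.602 2.067 0.547
endloop
endfacet
facet normal -0.589 0.695 0.412
outer loop
vertex -3.464 2.379 0.218
vertex -3.602 2.067 0.547
vertex -2.538 2.604 1.163
endloop
endfacet
facet normal -0.423 -0.561 -0.711
outer loop
vertex -3.602 2.067 0.547
vertex -3.042 1.936 0.317
vertex -3.412 1.678 0.741
endloop
endfacet
facet normal -0.549 0.143 0.824
outer loop
vertex -3.602 2.067 0.547
vertex -3.412 1.678 0.741
vertex -2.538 2.604 1.163
endloop
endfacet
facet normal -0.423 -0.562 -0.711
outer loop
vertex -3.412 1.678 0.741
vertex -3.042 1.936 0.317
vertex -3.005 1.44 0.687
endloop
endfacet
facet normal -0.080 -0.349 0.933
outer loop
vertex -3.412 1.678 0.741
vertex -3.005 1.44 0.687
vertex -2.538 2.604 1.163
endloop
endfacet
facet normal -0.425 -0.562 -0.710
outer loop
vertex -3.005 1.44 0.687
vertex -3.042 1.936 0.317
vertex -2.62 1.493 0.415
endloop
endfacet
facet normal 0.546 -0.495 0.676
outer loop
vertex -3.005 1.44 0.687
vertex -2.62 1.493 0.415
vertex -2.538 2.604 1.163
endloop
endfacet
facet normal -0.424 -0.561 -0.711
outer loop
vertex -2.62 1.493 0.415
vertex -3.042 1.936 0.317
vertex -2.481 1.805 0.086
endloop
endfacet
facet normal 0.956 -0.209 0.206
outer loop
vertex -2.62 1.493 0.415
vertex -2.481 1.805 0.086
vertex -2.538 2.604 1.163
endloop
endfacet
facet normal -0.424 -0.560 -0.712
outer loop
vertex -2.481 1.805 0.086
vertex -3.042 1.936 0.317
vertex -2.671 2.195 -0.108
endloop
endfacet
facet normal 0.916 0.344 -0.206
outer loop
vertex -2.481 1.805 0.086
vertex -2.671 2.195 -0.108
vertex -2.538 2.604 1.163
endloop
endfacet

endsolid


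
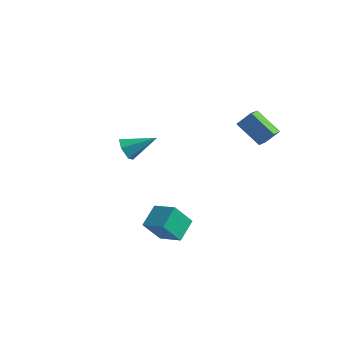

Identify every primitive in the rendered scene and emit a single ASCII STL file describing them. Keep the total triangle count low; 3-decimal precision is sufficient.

solid 
facet normal -0.932 0.118 -0.344
outer loop
vertex 0.773 -2.186 -1.637
vertex 1.341 -1.433 -2.917
vertex 0.87 -3.434 -2.328
endloop
endfacet
facet normal -0.357 -0.474 0.805
outer loop
vertex 2.239 -3.607 -1.823
vertex 0.773 -2.186 -1.637
vertex 0.87 -3.434 -2.328
endloop
endfacet
facet normal -0.932 0.118 -0.344
outer loop
vertex 0.87 -3.434 -2.328
vertex 1.341 -1.433 -2.917
vertex 1.438 -2.681 -3.608
endloop
endfacet
facet normal 0.068 -0.873 -0.483
outer loop
vertex 1.438 -2.681 -3.608
vertex 2.239 -3.607 -1.823
vertex 0.87 -3.434 -2.328
endloop
endfacet
facet normal -0.068 0.873 0.483
outer loop
vertex 0.773 -2.186 -1.637
vertex 2.71 -1.606 -2.412
vertex 1.341 -1.433 -2.917
endloop
endfacet
facet normal -0.357 -0.474 0.805
outer loop
vertex 2.142 -2.359 -1.132
vertex 0.773 -2.186 -1.637
vertex 2.239 -3.607 -1.823
endloop
endfacet
facet normal -0.068 0.873 0.483
outer loop
vertex 2.142 -2.359 -1.132
vertex 2.71 -1.606 -2.412
vertex 0.773 -2.186 -1.637
endloop
endfacet
facet normal 0.357 0.474 -0.805
outer loop
vertex 1.341 -1.433 -2.917
vertex 2.71 -1.606 -2.412
vertex 1.438 -2.681 -3.608
endloop
endfacet
facet normal 0.068 -0.873 -0.483
outer loop
vertex 2.807 -2.854 -3.103
vertex 2.239 -3.607 -1.823
vertex 1.438 -2.681 -3.608
endloop
endfacet
facet normal 0.357 0.474 -0.805
outer loop
vertex 1.438 -2.681 -3.608
vertex 2.71 -1.606 -2.412
vertex 2.807 -2.854 -3.103
endloop
endfacet
facet normal 0.932 -0.118 0.344
outer loop
vertex 2.807 -2.854 -3.103
vertex 2.142 -2.359 -1.132
vertex 2.239 -3.607 -1.823
endloop
endfacet
facet normal 0.932 -0.118 0.344
outer loop
vertex 2.71 -1.606 -2.412
vertex 2.142 -2.359 -1.132
vertex 2.807 -2.854 -3.103
endloop
endfacet
facet normal -0.724 -0.505 -0.470
outer loop
vertex -2.699 0.962 -1.146
vertex -3.107 0.907 -0.459
vertex -3.225 1.531 -0.947
endloop
endfacet
facet normal 0.447 0.634 -0.631
outer loop
vertex -2.699 0.962 -1.146
vertex -3.225 1.531 -0.947
vertex -1.753 1.853 0.419
endloop
endfacet
facet normal -0.724 -0.505 -0.470
outer loop
vertex -3.225 1.531 -0.947
vertex -3.107 0.907 -0.459
vertex -3.633 1.476 -0.26
endloop
endfacet
facet normal -0.186 0.982 -0.032
outer loop
vertex -3.225 1.531 -0.947
vertex -3.633 1.476 -0.26
vertex -1.753 1.853 0.419
endloop
endfacet
facet normal -0.724 -0.505 -0.469
outer loop
vertex -3.633 1.476 -0.26
vertex -3.107 0.907 -0.459
vertex -3.514 0.853 0.227
endloop
endfacet
facet normal -0.380 0.523 0.762
outer loop
vertex -3.633 1.476 -0.26
vertex -3.514 0.853 0.227
vertex -1.753 1.853 0.419
endloop
endfacet
facet normal -0.724 -0.505 -0.469
outer loop
vertex -3.514 0.853 0.227
vertex -3.107 0.907 -0.459
vertex -2.988 0.284 0.028
endloop
endfacet
facet normal 0.056 -0.283 0.958
outer loop
vertex -3.514 0.853 0.227
vertex -2.988 0.284 0.028
vertex -1.753 1.853 0.419
endloop
endfacet
facet normal -0.723 -0.506 -0.471
outer loop
vertex -2.988 0.284 0.028
vertex -3.107 0.907 -0.459
vertex -2.58 0.339 -0.658
endloop
endfacet
facet normal 0.688 -0.631 0.359
outer loop
vertex -2.988 0.284 0.028
vertex -2.58 0.339 -0.658
vertex -1.753 1.853 0.419
endloop
endfacet
facet normal -0.723 -0.506 -0.470
outer loop
vertex -2.58 0.339 -0.658
vertex -3.107 0.907 -0.459
vertex -2.699 0.962 -1.146
endloop
endfacet
facet normal 0.883 -0.173 -0.436
outer loop
vertex -2.58 0.339 -0.658
vertex -2.699 0.962 -1.146
vertex -1.753 1.853 0.419
endloop
endfacet
facet normal -0.817 0.075 0.571
outer loop
vertex 3.616 2.54 3.841
vertex 3.458 3.464 3.494
vertex 3.007 2.129 3.023
endloop
endfacet
facet normal 0.158 -0.925 0.347
outer loop
vertex 4.462 1.996 2.006
vertex 3.616 2.54 3.841
vertex 3.007 2.129 3.023
endloop
endfacet
facet normal -0.817 0.075 0.571
outer loop
vertex 3.007 2.129 3.023
vertex 3.458 3.464 3.494
vertex 2.849 3.053 2.676
endloop
endfacet
facet normal -0.554 -0.374 -0.744
outer loop
vertex 2.849 3.053 2.676
vertex 4.462 1.996 2.006
vertex 3.007 2.129 3.023
endloop
endfacet
facet normal 0.554 0.374 0.744
outer loop
vertex 3.616 2.54 3.841
vertex 4.913 3.331 2.477
vertex 3.458 3.464 3.494
endloop
endfacet
facet normal 0.158 -0.925 0.347
outer loop
vertex 5.071 2.407 2.824
vertex 3.616 2.54 3.841
vertex 4.462 1.996 2.006
endloop
endfacet
facet normal 0.554 0.374 0.744
outer loop
vertex 5.071 2.407 2.824
vertex 4.913 3.331 2.477
vertex 3.616 2.54 3.841
endloop
endfacet
facet normal -0.158 0.925 -0.347
outer loop
vertex 3.458 3.464 3.494
vertex 4.913 3.331 2.477
vertex 2.849 3.053 2.676
endloop
endfacet
facet normal -0.554 -0.374 -0.744
outer loop
vertex 4.304 2.92 1.659
vertex 4.462 1.996 2.006
vertex 2.849 3.053 2.676
endloop
endfacet
facet normal -0.158 0.925 -0.347
outer loop
vertex 2.849 3.053 2.676
vertex 4.913 3.331 2.477
vertex 4.304 2.92 1.659
endloop
endfacet
facet normal 0.817 -0.075 -0.571
outer loop
vertex 4.304 2.92 1.659
vertex 5.071 2.407 2.824
vertex 4.462 1.996 2.006
endloop
endfacet
facet normal 0.817 -0.075 -0.571
outer loop
vertex 4.913 3.331 2.477
vertex 5.071 2.407 2.824
vertex 4.304 2.92 1.659
endloop
endfacet

endsolid


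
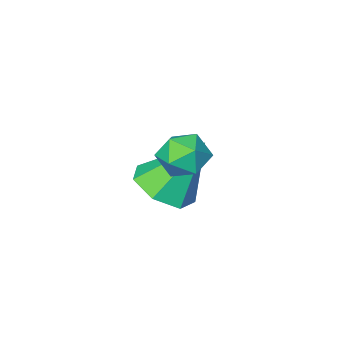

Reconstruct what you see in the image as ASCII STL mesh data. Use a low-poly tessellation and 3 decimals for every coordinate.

solid 
facet normal -0.958 0.009 0.286
outer loop
vertex -2.731 -0.1 1.499
vertex -2.781 -0.863 1.356
vertex -2.568 -0.612 2.061
endloop
endfacet
facet normal -0.584 0.509 0.633
outer loop
vertex -2.731 -0.1 1.499
vertex -2.568 -0.612 2.061
vertex -2.121 0.018 1.967
endloop
endfacet
facet normal -0.296 0.944 0.148
outer loop
vertex -2.731 -0.1 1.499
vertex -2.121 0.018 1.967
vertex -2.058 0.157 1.204
endloop
endfacet
facet normal -0.491 0.714 -0.499
outer loop
vertex -2.731 -0.1 1.499
vertex -2.058 0.157 1.204
vertex -2.466 -0.388 0.826
endloop
endfacet
facet normal -0.900 0.136 -0.413
outer loop
vertex -2.731 -0.1 1.499
vertex -2.466 -0.388 0.826
vertex -2.781 -0.863 1.356
endloop
endfacet
facet normal -0.053 0.184 0.981
outer loop
vertex -2.121 0.018 1.967
vertex -2.568 -0.612 2.061
vertex -1.794 -0.672 2.114
endloop
endfacet
facet normal -0.658 -0.624 0.421
outer loop
vertex -2.568 -0.612 2.061
vertex -2.781 -0.863 1.356
vertex -2.202 -1.217 1.736
endloop
endfacet
facet normal -0.565 -0.419 -0.711
outer loop
vertex -2.781 -0.863 1.356
vertex -2.466 -0.388 0.826
vertex -2.139 -1.078 0.973
endloop
endfacet
facet normal 0.098 0.516 -0.851
outer loop
vertex -2.466 -0.388 0.826
vertex -2.058 0.157 1.204
vertex -1.692 -0.448 0.879
endloop
endfacet
facet normal 0.415 0.889 0.196
outer loop
vertex -2.058 0.157 1.204
vertex -2.121 0.018 1.967
vertex -1.479 -0.197 1.584
endloop
endfacet
facet normal 0.491 -0.714 0.499
outer loop
vertex -1.529 -0.96 1.441
vertex -1.794 -0.672 2.114
vertex -2.202 -1.217 1.736
endloop
endfacet
facet normal 0.296 -0.944 -0.148
outer loop
vertex -1.529 -0.96 1.441
vertex -2.202 -1.217 1.736
vertex -2.139 -1.078 0.973
endloop
endfacet
facet normal 0.584 -0.509 -0.633
outer loop
vertex -1.529 -0.96 1.441
vertex -2.139 -1.078 0.973
vertex -1.692 -0.448 0.879
endloop
endfacet
facet normal 0.958 -0.009 -0.286
outer loop
vertex -1.529 -0.96 1.441
vertex -1.692 -0.448 0.879
vertex -1.479 -0.197 1.584
endloop
endfacet
facet normal 0.900 -0.136 0.413
outer loop
vertex -1.529 -0.96 1.441
vertex -1.479 -0.197 1.584
vertex -1.794 -0.672 2.114
endloop
endfacet
facet normal -0.098 -0.516 0.851
outer loop
vertex -2.202 -1.217 1.736
vertex -1.794 -0.672 2.114
vertex -2.568 -0.612 2.061
endloop
endfacet
facet normal -0.415 -0.889 -0.196
outer loop
vertex -2.139 -1.078 0.973
vertex -2.202 -1.217 1.736
vertex -2.781 -0.863 1.356
endloop
endfacet
facet normal 0.053 -0.184 -0.981
outer loop
vertex -1.692 -0.448 0.879
vertex -2.139 -1.078 0.973
vertex -2.466 -0.388 0.826
endloop
endfacet
facet normal 0.658 0.624 -0.421
outer loop
vertex -1.479 -0.197 1.584
vertex -1.692 -0.448 0.879
vertex -2.058 0.157 1.204
endloop
endfacet
facet normal 0.565 0.419 0.711
outer loop
vertex -1.794 -0.672 2.114
vertex -1.479 -0.197 1.584
vertex -2.121 0.018 1.967
endloop
endfacet
facet normal 0.458 -0.273 -0.846
outer loop
vertex -2.289 -3.33 -1.224
vertex -3.151 -3.165 -1.744
vertex -2.394 -2.512 -1.545
endloop
endfacet
facet normal 0.622 0.354 0.699
outer loop
vertex -2.289 -3.33 -1.224
vertex -2.394 -2.512 -1.545
vertex -4.109 -2.595 0.024
endloop
endfacet
facet normal 0.457 -0.272 -0.846
outer loop
vertex -2.394 -2.512 -1.545
vertex -3.151 -3.165 -1.744
vertex -3.069 -2.185 -2.015
endloop
endfacet
facet normal 0.235 0.923 0.305
outer loop
vertex -2.394 -2.512 -1.545
vertex -3.069 -2.185 -2.015
vertex -4.109 -2.595 0.024
endloop
endfacet
facet normal 0.459 -0.272 -0.846
outer loop
vertex -3.069 -2.185 -2.015
vertex -3.151 -3.165 -1.744
vertex -3.806 -2.597 -2.282
endloop
endfacet
facet normal -0.470 0.881 -0.062
outer loop
vertex -3.069 -2.185 -2.015
vertex -3.806 -2.597 -2.282
vertex -4.109 -2.595 0.024
endloop
endfacet
facet normal 0.458 -0.273 -0.846
outer loop
vertex -3.806 -2.597 -2.282
vertex -3.151 -3.165 -1.744
vertex -4.05 -3.436 -2.143
endloop
endfacet
facet normal -0.958 0.258 -0.126
outer loop
vertex -3.806 -2.597 -2.282
vertex -4.05 -3.436 -2.143
vertex -4.109 -2.595 0.024
endloop
endfacet
facet normal 0.458 -0.273 -0.846
outer loop
vertex -4.05 -3.436 -2.143
vertex -3.151 -3.165 -1.744
vertex -3.617 -4.072 -1.704
endloop
endfacet
facet normal -0.864 -0.477 0.162
outer loop
vertex -4.05 -3.436 -2.143
vertex -3.617 -4.072 -1.704
vertex -4.109 -2.595 0.024
endloop
endfacet
facet normal 0.459 -0.273 -0.846
outer loop
vertex -3.617 -4.072 -1.704
vertex -3.151 -3.165 -1.744
vertex -2.834 -4.024 -1.295
endloop
endfacet
facet normal -0.258 -0.769 0.584
outer loop
vertex -3.617 -4.072 -1.704
vertex -2.834 -4.024 -1.295
vertex -4.109 -2.595 0.024
endloop
endfacet
facet normal 0.458 -0.273 -0.846
outer loop
vertex -2.834 -4.024 -1.295
vertex -3.151 -3.165 -1.744
vertex -2.289 -3.33 -1.224
endloop
endfacet
facet normal 0.403 -0.400 0.823
outer loop
vertex -2.834 -4.024 -1.295
vertex -2.289 -3.33 -1.224
vertex -4.109 -2.595 0.024
endloop
endfacet

endsolid


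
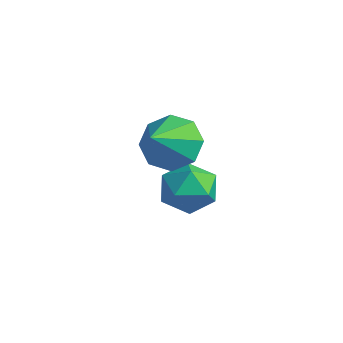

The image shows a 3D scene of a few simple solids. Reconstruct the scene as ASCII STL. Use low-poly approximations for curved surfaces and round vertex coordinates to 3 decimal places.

solid 
facet normal -0.028 0.508 0.861
outer loop
vertex 0.941 -1.194 -2.187
vertex -0.062 -1.559 -2.004
vertex 0.793 -2.12 -1.645
endloop
endfacet
facet normal 0.640 0.310 0.704
outer loop
vertex 0.941 -1.194 -2.187
vertex 0.793 -2.12 -1.645
vertex 1.576 -2.047 -2.389
endloop
endfacet
facet normal 0.808 0.585 0.068
outer loop
vertex 0.941 -1.194 -2.187
vertex 1.576 -2.047 -2.389
vertex 1.206 -1.442 -3.207
endloop
endfacet
facet normal 0.245 0.955 -0.168
outer loop
vertex 0.941 -1.194 -2.187
vertex 1.206 -1.442 -3.207
vertex 0.194 -1.14 -2.969
endloop
endfacet
facet normal -0.271 0.907 0.322
outer loop
vertex 0.941 -1.194 -2.187
vertex 0.194 -1.14 -2.969
vertex -0.062 -1.559 -2.004
endloop
endfacet
facet normal 0.650 -0.402 0.645
outer loop
vertex 1.576 -2.047 -2.389
vertex 0.793 -2.12 -1.645
vertex 0.966 -2.94 -2.331
endloop
endfacet
facet normal -0.430 -0.081 0.899
outer loop
vertex 0.793 -2.12 -1.645
vertex -0.062 -1.559 -2.004
vertex -0.046 -2.638 -2.093
endloop
endfacet
facet normal -0.825 0.565 0.027
outer loop
vertex -0.062 -1.559 -2.004
vertex 0.194 -1.14 -2.969
vertex -0.416 -2.033 -2.911
endloop
endfacet
facet normal 0.012 0.643 -0.766
outer loop
vertex 0.194 -1.14 -2.969
vertex 1.206 -1.442 -3.207
vertex 0.367 -1.96 -3.655
endloop
endfacet
facet normal 0.922 0.045 -0.384
outer loop
vertex 1.206 -1.442 -3.207
vertex 1.576 -2.047 -2.389
vertex 1.222 -2.521 -3.296
endloop
endfacet
facet normal -0.245 -0.955 0.168
outer loop
vertex 0.219 -2.886 -3.113
vertex 0.966 -2.94 -2.331
vertex -0.046 -2.638 -2.093
endloop
endfacet
facet normal -0.808 -0.585 -0.068
outer loop
vertex 0.219 -2.886 -3.113
vertex -0.046 -2.638 -2.093
vertex -0.416 -2.033 -2.911
endloop
endfacet
facet normal -0.640 -0.310 -0.704
outer loop
vertex 0.219 -2.886 -3.113
vertex -0.416 -2.033 -2.911
vertex 0.367 -1.96 -3.655
endloop
endfacet
facet normal 0.028 -0.508 -0.861
outer loop
vertex 0.219 -2.886 -3.113
vertex 0.367 -1.96 -3.655
vertex 1.222 -2.521 -3.296
endloop
endfacet
facet normal 0.271 -0.907 -0.322
outer loop
vertex 0.219 -2.886 -3.113
vertex 1.222 -2.521 -3.296
vertex 0.966 -2.94 -2.331
endloop
endfacet
facet normal -0.012 -0.643 0.766
outer loop
vertex -0.046 -2.638 -2.093
vertex 0.966 -2.94 -2.331
vertex 0.793 -2.12 -1.645
endloop
endfacet
facet normal -0.922 -0.045 0.384
outer loop
vertex -0.416 -2.033 -2.911
vertex -0.046 -2.638 -2.093
vertex -0.062 -1.559 -2.004
endloop
endfacet
facet normal -0.650 0.402 -0.645
outer loop
vertex 0.367 -1.96 -3.655
vertex -0.416 -2.033 -2.911
vertex 0.194 -1.14 -2.969
endloop
endfacet
facet normal 0.430 0.081 -0.899
outer loop
vertex 1.222 -2.521 -3.296
vertex 0.367 -1.96 -3.655
vertex 1.206 -1.442 -3.207
endloop
endfacet
facet normal 0.825 -0.565 -0.027
outer loop
vertex 0.966 -2.94 -2.331
vertex 1.222 -2.521 -3.296
vertex 1.576 -2.047 -2.389
endloop
endfacet
facet normal -0.304 0.717 -0.628
outer loop
vertex 2.135 -2.723 0.819
vertex 1.287 -3.33 0.537
vertex 1.474 -2.585 1.297
endloop
endfacet
facet normal 0.601 0.228 0.766
outer loop
vertex 2.135 -2.723 0.819
vertex 1.474 -2.585 1.297
vertex 1.813 -4.57 1.623
endloop
endfacet
facet normal -0.304 0.717 -0.628
outer loop
vertex 1.474 -2.585 1.297
vertex 1.287 -3.33 0.537
vertex 0.704 -2.884 1.329
endloop
endfacet
facet normal -0.021 0.159 0.987
outer loop
vertex 1.474 -2.585 1.297
vertex 0.704 -2.884 1.329
vertex 1.813 -4.57 1.623
endloop
endfacet
facet normal -0.304 0.717 -0.627
outer loop
vertex 0.704 -2.884 1.329
vertex 1.287 -3.33 0.537
vertex 0.275 -3.443 0.898
endloop
endfacet
facet normal -0.540 -0.213 0.814
outer loop
vertex 0.704 -2.884 1.329
vertex 0.275 -3.443 0.898
vertex 1.813 -4.57 1.623
endloop
endfacet
facet normal -0.304 0.716 -0.628
outer loop
vertex 0.275 -3.443 0.898
vertex 1.287 -3.33 0.537
vertex 0.439 -3.937 0.255
endloop
endfacet
facet normal -0.655 -0.670 0.348
outer loop
vertex 0.275 -3.443 0.898
vertex 0.439 -3.937 0.255
vertex 1.813 -4.57 1.623
endloop
endfacet
facet normal -0.304 0.716 -0.628
outer loop
vertex 0.439 -3.937 0.255
vertex 1.287 -3.33 0.537
vertex 1.099 -4.075 -0.222
endloop
endfacet
facet normal -0.297 -0.945 -0.138
outer loop
vertex 0.439 -3.937 0.255
vertex 1.099 -4.075 -0.222
vertex 1.813 -4.57 1.623
endloop
endfacet
facet normal -0.304 0.716 -0.628
outer loop
vertex 1.099 -4.075 -0.222
vertex 1.287 -3.33 0.537
vertex 1.87 -3.777 -0.255
endloop
endfacet
facet normal 0.323 -0.875 -0.360
outer loop
vertex 1.099 -4.075 -0.222
vertex 1.87 -3.777 -0.255
vertex 1.813 -4.57 1.623
endloop
endfacet
facet normal -0.304 0.716 -0.628
outer loop
vertex 1.87 -3.777 -0.255
vertex 1.287 -3.33 0.537
vertex 2.299 -3.217 0.176
endloop
endfacet
facet normal 0.844 -0.503 -0.187
outer loop
vertex 1.87 -3.777 -0.255
vertex 2.299 -3.217 0.176
vertex 1.813 -4.57 1.623
endloop
endfacet
facet normal -0.304 0.716 -0.628
outer loop
vertex 2.299 -3.217 0.176
vertex 1.287 -3.33 0.537
vertex 2.135 -2.723 0.819
endloop
endfacet
facet normal 0.959 -0.046 0.280
outer loop
vertex 2.299 -3.217 0.176
vertex 2.135 -2.723 0.819
vertex 1.813 -4.57 1.623
endloop
endfacet

endsolid


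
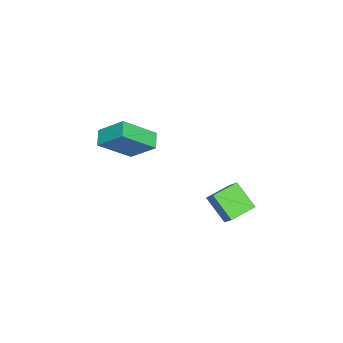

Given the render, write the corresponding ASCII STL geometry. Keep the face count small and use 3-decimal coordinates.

solid 
facet normal -0.512 -0.520 -0.684
outer loop
vertex -2.064 0.389 -1.661
vertex -3.185 1.196 -1.436
vertex -1.579 1.372 -2.771
endloop
endfacet
facet normal 0.801 -0.576 -0.160
outer loop
vertex -1.155 1.804 -2.204
vertex -2.064 0.389 -1.661
vertex -1.579 1.372 -2.771
endloop
endfacet
facet normal -0.511 -0.520 -0.684
outer loop
vertex -1.579 1.372 -2.771
vertex -3.185 1.196 -1.436
vertex -2.701 2.179 -2.546
endloop
endfacet
facet normal 0.310 0.630 -0.712
outer loop
vertex -2.701 2.179 -2.546
vertex -1.155 1.804 -2.204
vertex -1.579 1.372 -2.771
endloop
endfacet
facet normal -0.310 -0.630 0.712
outer loop
vertex -2.064 0.389 -1.661
vertex -2.761 1.628 -0.869
vertex -3.185 1.196 -1.436
endloop
endfacet
facet normal 0.801 -0.576 -0.161
outer loop
vertex -1.639 0.821 -1.094
vertex -2.064 0.389 -1.661
vertex -1.155 1.804 -2.204
endloop
endfacet
facet normal -0.310 -0.630 0.712
outer loop
vertex -1.639 0.821 -1.094
vertex -2.761 1.628 -0.869
vertex -2.064 0.389 -1.661
endloop
endfacet
facet normal -0.802 0.576 0.161
outer loop
vertex -3.185 1.196 -1.436
vertex -2.761 1.628 -0.869
vertex -2.701 2.179 -2.546
endloop
endfacet
facet normal 0.310 0.630 -0.712
outer loop
vertex -2.276 2.611 -1.979
vertex -1.155 1.804 -2.204
vertex -2.701 2.179 -2.546
endloop
endfacet
facet normal -0.801 0.577 0.161
outer loop
vertex -2.701 2.179 -2.546
vertex -2.761 1.628 -0.869
vertex -2.276 2.611 -1.979
endloop
endfacet
facet normal 0.512 0.520 0.684
outer loop
vertex -2.276 2.611 -1.979
vertex -1.639 0.821 -1.094
vertex -1.155 1.804 -2.204
endloop
endfacet
facet normal 0.511 0.520 0.684
outer loop
vertex -2.761 1.628 -0.869
vertex -1.639 0.821 -1.094
vertex -2.276 2.611 -1.979
endloop
endfacet
facet normal -0.847 -0.219 0.485
outer loop
vertex -2.943 -4.931 1.269
vertex -2.679 -3.66 2.305
vertex -3.989 -3.683 0.006
endloop
endfacet
facet normal -0.160 -0.765 -0.624
outer loop
vertex -3.201 -3.48 -0.445
vertex -2.943 -4.931 1.269
vertex -3.989 -3.683 0.006
endloop
endfacet
facet normal -0.847 -0.219 0.485
outer loop
vertex -3.989 -3.683 0.006
vertex -2.679 -3.66 2.305
vertex -3.724 -2.413 1.042
endloop
endfacet
facet normal -0.507 0.606 -0.613
outer loop
vertex -3.724 -2.413 1.042
vertex -3.201 -3.48 -0.445
vertex -3.989 -3.683 0.006
endloop
endfacet
facet normal 0.507 -0.605 0.613
outer loop
vertex -2.943 -4.931 1.269
vertex -1.891 -3.457 1.854
vertex -2.679 -3.66 2.305
endloop
endfacet
facet normal -0.159 -0.765 -0.624
outer loop
vertex -2.156 -4.727 0.818
vertex -2.943 -4.931 1.269
vertex -3.201 -3.48 -0.445
endloop
endfacet
facet normal 0.508 -0.606 0.612
outer loop
vertex -2.156 -4.727 0.818
vertex -1.891 -3.457 1.854
vertex -2.943 -4.931 1.269
endloop
endfacet
facet normal 0.160 0.765 0.624
outer loop
vertex -2.679 -3.66 2.305
vertex -1.891 -3.457 1.854
vertex -3.724 -2.413 1.042
endloop
endfacet
facet normal -0.508 0.605 -0.613
outer loop
vertex -2.937 -2.209 0.591
vertex -3.201 -3.48 -0.445
vertex -3.724 -2.413 1.042
endloop
endfacet
facet normal 0.159 0.765 0.624
outer loop
vertex -3.724 -2.413 1.042
vertex -1.891 -3.457 1.854
vertex -2.937 -2.209 0.591
endloop
endfacet
facet normal 0.847 0.219 -0.485
outer loop
vertex -2.937 -2.209 0.591
vertex -2.156 -4.727 0.818
vertex -3.201 -3.48 -0.445
endloop
endfacet
facet normal 0.847 0.219 -0.485
outer loop
vertex -1.891 -3.457 1.854
vertex -2.156 -4.727 0.818
vertex -2.937 -2.209 0.591
endloop
endfacet

endsolid


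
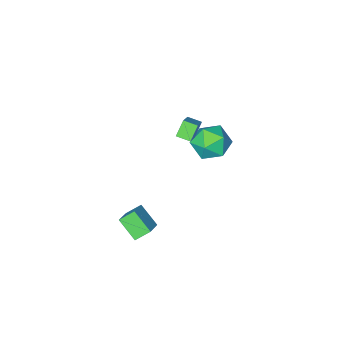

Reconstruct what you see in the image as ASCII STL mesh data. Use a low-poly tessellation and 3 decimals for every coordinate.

solid 
facet normal -0.302 0.018 0.953
outer loop
vertex -3.613 1.007 1.466
vertex -4.166 -0.082 1.311
vertex -2.994 -0.034 1.682
endloop
endfacet
facet normal 0.315 0.369 0.875
outer loop
vertex -3.613 1.007 1.466
vertex -2.994 -0.034 1.682
vertex -2.446 0.896 1.093
endloop
endfacet
facet normal 0.213 0.892 0.399
outer loop
vertex -3.613 1.007 1.466
vertex -2.446 0.896 1.093
vertex -3.28 1.424 0.358
endloop
endfacet
facet normal -0.468 0.864 0.185
outer loop
vertex -3.613 1.007 1.466
vertex -3.28 1.424 0.358
vertex -4.343 0.82 0.492
endloop
endfacet
facet normal -0.786 0.324 0.527
outer loop
vertex -3.613 1.007 1.466
vertex -4.343 0.82 0.492
vertex -4.166 -0.082 1.311
endloop
endfacet
facet normal 0.793 -0.085 0.603
outer loop
vertex -2.446 0.896 1.093
vertex -2.994 -0.034 1.682
vertex -2.277 -0.26 0.708
endloop
endfacet
facet normal -0.204 -0.653 0.729
outer loop
vertex -2.994 -0.034 1.682
vertex -4.166 -0.082 1.311
vertex -3.34 -0.864 0.842
endloop
endfacet
facet normal -0.987 -0.158 0.040
outer loop
vertex -4.166 -0.082 1.311
vertex -4.343 0.82 0.492
vertex -4.174 -0.336 0.107
endloop
endfacet
facet normal -0.472 0.717 -0.514
outer loop
vertex -4.343 0.82 0.492
vertex -3.28 1.424 0.358
vertex -3.626 0.594 -0.482
endloop
endfacet
facet normal 0.627 0.761 -0.165
outer loop
vertex -3.28 1.424 0.358
vertex -2.446 0.896 1.093
vertex -2.454 0.642 -0.111
endloop
endfacet
facet normal 0.468 -0.864 -0.185
outer loop
vertex -3.007 -0.447 -0.266
vertex -2.277 -0.26 0.708
vertex -3.34 -0.864 0.842
endloop
endfacet
facet normal -0.213 -0.892 -0.399
outer loop
vertex -3.007 -0.447 -0.266
vertex -3.34 -0.864 0.842
vertex -4.174 -0.336 0.107
endloop
endfacet
facet normal -0.315 -0.369 -0.875
outer loop
vertex -3.007 -0.447 -0.266
vertex -4.174 -0.336 0.107
vertex -3.626 0.594 -0.482
endloop
endfacet
facet normal 0.302 -0.018 -0.953
outer loop
vertex -3.007 -0.447 -0.266
vertex -3.626 0.594 -0.482
vertex -2.454 0.642 -0.111
endloop
endfacet
facet normal 0.786 -0.324 -0.527
outer loop
vertex -3.007 -0.447 -0.266
vertex -2.454 0.642 -0.111
vertex -2.277 -0.26 0.708
endloop
endfacet
facet normal 0.472 -0.717 0.514
outer loop
vertex -3.34 -0.864 0.842
vertex -2.277 -0.26 0.708
vertex -2.994 -0.034 1.682
endloop
endfacet
facet normal -0.627 -0.761 0.165
outer loop
vertex -4.174 -0.336 0.107
vertex -3.34 -0.864 0.842
vertex -4.166 -0.082 1.311
endloop
endfacet
facet normal -0.793 0.085 -0.603
outer loop
vertex -3.626 0.594 -0.482
vertex -4.174 -0.336 0.107
vertex -4.343 0.82 0.492
endloop
endfacet
facet normal 0.204 0.653 -0.729
outer loop
vertex -2.454 0.642 -0.111
vertex -3.626 0.594 -0.482
vertex -3.28 1.424 0.358
endloop
endfacet
facet normal 0.987 0.158 -0.040
outer loop
vertex -2.277 -0.26 0.708
vertex -2.454 0.642 -0.111
vertex -2.446 0.896 1.093
endloop
endfacet
facet normal -0.607 -0.238 0.758
outer loop
vertex -1.177 0.749 4.172
vertex -1.652 1.393 3.994
vertex -2.124 -0.244 3.102
endloop
endfacet
facet normal 0.580 -0.786 0.216
outer loop
vertex -1.488 0.007 2.306
vertex -1.177 0.749 4.172
vertex -2.124 -0.244 3.102
endloop
endfacet
facet normal -0.606 -0.239 0.759
outer loop
vertex -2.124 -0.244 3.102
vertex -1.652 1.393 3.994
vertex -2.6 0.4 2.925
endloop
endfacet
facet normal -0.544 -0.571 -0.615
outer loop
vertex -2.6 0.4 2.925
vertex -1.488 0.007 2.306
vertex -2.124 -0.244 3.102
endloop
endfacet
facet normal 0.544 0.571 0.615
outer loop
vertex -1.177 0.749 4.172
vertex -1.016 1.644 3.198
vertex -1.652 1.393 3.994
endloop
endfacet
facet normal 0.580 -0.786 0.216
outer loop
vertex -0.54 1.0 3.375
vertex -1.177 0.749 4.172
vertex -1.488 0.007 2.306
endloop
endfacet
facet normal 0.544 0.571 0.615
outer loop
vertex -0.54 1.0 3.375
vertex -1.016 1.644 3.198
vertex -1.177 0.749 4.172
endloop
endfacet
facet normal -0.580 0.786 -0.216
outer loop
vertex -1.652 1.393 3.994
vertex -1.016 1.644 3.198
vertex -2.6 0.4 2.925
endloop
endfacet
facet normal -0.544 -0.571 -0.615
outer loop
vertex -1.963 0.651 2.128
vertex -1.488 0.007 2.306
vertex -2.6 0.4 2.925
endloop
endfacet
facet normal -0.580 0.786 -0.216
outer loop
vertex -2.6 0.4 2.925
vertex -1.016 1.644 3.198
vertex -1.963 0.651 2.128
endloop
endfacet
facet normal 0.607 0.238 -0.759
outer loop
vertex -1.963 0.651 2.128
vertex -0.54 1.0 3.375
vertex -1.488 0.007 2.306
endloop
endfacet
facet normal 0.606 0.239 -0.759
outer loop
vertex -1.016 1.644 3.198
vertex -0.54 1.0 3.375
vertex -1.963 0.651 2.128
endloop
endfacet
facet normal -0.741 0.318 0.592
outer loop
vertex 2.755 2.696 0.784
vertex 3.661 3.467 1.504
vertex 2.518 3.811 -0.112
endloop
endfacet
facet normal -0.652 -0.555 -0.518
outer loop
vertex 3.259 3.493 -0.704
vertex 2.755 2.696 0.784
vertex 2.518 3.811 -0.112
endloop
endfacet
facet normal -0.741 0.319 0.592
outer loop
vertex 2.518 3.811 -0.112
vertex 3.661 3.467 1.504
vertex 3.424 4.582 0.607
endloop
endfacet
facet normal -0.164 0.769 -0.618
outer loop
vertex 3.424 4.582 0.607
vertex 3.259 3.493 -0.704
vertex 2.518 3.811 -0.112
endloop
endfacet
facet normal 0.164 -0.769 0.618
outer loop
vertex 2.755 2.696 0.784
vertex 4.402 3.149 0.912
vertex 3.661 3.467 1.504
endloop
endfacet
facet normal -0.651 -0.555 -0.518
outer loop
vertex 3.496 2.378 0.193
vertex 2.755 2.696 0.784
vertex 3.259 3.493 -0.704
endloop
endfacet
facet normal 0.163 -0.769 0.618
outer loop
vertex 3.496 2.378 0.193
vertex 4.402 3.149 0.912
vertex 2.755 2.696 0.784
endloop
endfacet
facet normal 0.651 0.555 0.517
outer loop
vertex 3.661 3.467 1.504
vertex 4.402 3.149 0.912
vertex 3.424 4.582 0.607
endloop
endfacet
facet normal -0.163 0.769 -0.618
outer loop
vertex 4.165 4.264 0.016
vertex 3.259 3.493 -0.704
vertex 3.424 4.582 0.607
endloop
endfacet
facet normal 0.651 0.555 0.518
outer loop
vertex 3.424 4.582 0.607
vertex 4.402 3.149 0.912
vertex 4.165 4.264 0.016
endloop
endfacet
facet normal 0.741 -0.318 -0.591
outer loop
vertex 4.165 4.264 0.016
vertex 3.496 2.378 0.193
vertex 3.259 3.493 -0.704
endloop
endfacet
facet normal 0.741 -0.318 -0.592
outer loop
vertex 4.402 3.149 0.912
vertex 3.496 2.378 0.193
vertex 4.165 4.264 0.016
endloop
endfacet

endsolid


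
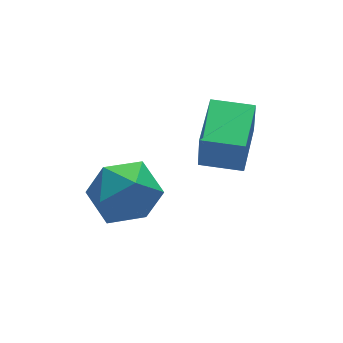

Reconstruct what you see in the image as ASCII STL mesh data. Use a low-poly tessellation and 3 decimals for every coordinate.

solid 
facet normal -0.759 0.651 0.028
outer loop
vertex -0.65 0.346 -0.237
vertex 0.379 1.543 -0.172
vertex -0.644 0.399 -1.316
endloop
endfacet
facet normal -0.651 -0.758 -0.041
outer loop
vertex 0.221 -0.343 -1.348
vertex -0.65 0.346 -0.237
vertex -0.644 0.399 -1.316
endloop
endfacet
facet normal -0.759 0.651 0.028
outer loop
vertex -0.644 0.399 -1.316
vertex 0.379 1.543 -0.172
vertex 0.385 1.596 -1.251
endloop
endfacet
facet normal 0.006 0.049 -0.999
outer loop
vertex 0.385 1.596 -1.251
vertex 0.221 -0.343 -1.348
vertex -0.644 0.399 -1.316
endloop
endfacet
facet normal -0.006 -0.049 0.999
outer loop
vertex -0.65 0.346 -0.237
vertex 1.244 0.801 -0.204
vertex 0.379 1.543 -0.172
endloop
endfacet
facet normal -0.651 -0.758 -0.041
outer loop
vertex 0.215 -0.396 -0.269
vertex -0.65 0.346 -0.237
vertex 0.221 -0.343 -1.348
endloop
endfacet
facet normal -0.006 -0.049 0.999
outer loop
vertex 0.215 -0.396 -0.269
vertex 1.244 0.801 -0.204
vertex -0.65 0.346 -0.237
endloop
endfacet
facet normal 0.651 0.758 0.041
outer loop
vertex 0.379 1.543 -0.172
vertex 1.244 0.801 -0.204
vertex 0.385 1.596 -1.251
endloop
endfacet
facet normal 0.006 0.049 -0.999
outer loop
vertex 1.25 0.854 -1.283
vertex 0.221 -0.343 -1.348
vertex 0.385 1.596 -1.251
endloop
endfacet
facet normal 0.651 0.758 0.041
outer loop
vertex 0.385 1.596 -1.251
vertex 1.244 0.801 -0.204
vertex 1.25 0.854 -1.283
endloop
endfacet
facet normal 0.759 -0.651 -0.028
outer loop
vertex 1.25 0.854 -1.283
vertex 0.215 -0.396 -0.269
vertex 0.221 -0.343 -1.348
endloop
endfacet
facet normal 0.759 -0.651 -0.028
outer loop
vertex 1.244 0.801 -0.204
vertex 0.215 -0.396 -0.269
vertex 1.25 0.854 -1.283
endloop
endfacet
facet normal -0.413 -0.757 0.506
outer loop
vertex -2.694 1.741 -3.112
vertex -1.98 1.065 -3.54
vertex -1.76 1.563 -2.616
endloop
endfacet
facet normal -0.485 -0.142 0.863
outer loop
vertex -2.694 1.741 -3.112
vertex -1.76 1.563 -2.616
vertex -2.155 2.558 -2.674
endloop
endfacet
facet normal -0.838 0.315 0.445
outer loop
vertex -2.694 1.741 -3.112
vertex -2.155 2.558 -2.674
vertex -2.62 2.675 -3.633
endloop
endfacet
facet normal -0.985 -0.017 -0.170
outer loop
vertex -2.694 1.741 -3.112
vertex -2.62 2.675 -3.633
vertex -2.512 1.753 -4.169
endloop
endfacet
facet normal -0.722 -0.679 -0.132
outer loop
vertex -2.694 1.741 -3.112
vertex -2.512 1.753 -4.169
vertex -1.98 1.065 -3.54
endloop
endfacet
facet normal 0.167 0.123 0.978
outer loop
vertex -2.155 2.558 -2.674
vertex -1.76 1.563 -2.616
vertex -1.108 2.387 -2.831
endloop
endfacet
facet normal 0.284 -0.871 0.401
outer loop
vertex -1.76 1.563 -2.616
vertex -1.98 1.065 -3.54
vertex -1.0 1.465 -3.367
endloop
endfacet
facet normal -0.216 -0.745 -0.631
outer loop
vertex -1.98 1.065 -3.54
vertex -2.512 1.753 -4.169
vertex -1.465 1.582 -4.326
endloop
endfacet
facet normal -0.642 0.328 -0.693
outer loop
vertex -2.512 1.753 -4.169
vertex -2.62 2.675 -3.633
vertex -1.86 2.577 -4.384
endloop
endfacet
facet normal -0.405 0.863 0.302
outer loop
vertex -2.62 2.675 -3.633
vertex -2.155 2.558 -2.674
vertex -1.64 3.075 -3.46
endloop
endfacet
facet normal 0.985 0.017 0.170
outer loop
vertex -0.926 2.399 -3.888
vertex -1.108 2.387 -2.831
vertex -1.0 1.465 -3.367
endloop
endfacet
facet normal 0.838 -0.315 -0.445
outer loop
vertex -0.926 2.399 -3.888
vertex -1.0 1.465 -3.367
vertex -1.465 1.582 -4.326
endloop
endfacet
facet normal 0.485 0.142 -0.863
outer loop
vertex -0.926 2.399 -3.888
vertex -1.465 1.582 -4.326
vertex -1.86 2.577 -4.384
endloop
endfacet
facet normal 0.413 0.757 -0.506
outer loop
vertex -0.926 2.399 -3.888
vertex -1.86 2.577 -4.384
vertex -1.64 3.075 -3.46
endloop
endfacet
facet normal 0.722 0.679 0.132
outer loop
vertex -0.926 2.399 -3.888
vertex -1.64 3.075 -3.46
vertex -1.108 2.387 -2.831
endloop
endfacet
facet normal 0.642 -0.328 0.693
outer loop
vertex -1.0 1.465 -3.367
vertex -1.108 2.387 -2.831
vertex -1.76 1.563 -2.616
endloop
endfacet
facet normal 0.405 -0.863 -0.302
outer loop
vertex -1.465 1.582 -4.326
vertex -1.0 1.465 -3.367
vertex -1.98 1.065 -3.54
endloop
endfacet
facet normal -0.167 -0.123 -0.978
outer loop
vertex -1.86 2.577 -4.384
vertex -1.465 1.582 -4.326
vertex -2.512 1.753 -4.169
endloop
endfacet
facet normal -0.284 0.871 -0.401
outer loop
vertex -1.64 3.075 -3.46
vertex -1.86 2.577 -4.384
vertex -2.62 2.675 -3.633
endloop
endfacet
facet normal 0.216 0.745 0.631
outer loop
vertex -1.108 2.387 -2.831
vertex -1.64 3.075 -3.46
vertex -2.155 2.558 -2.674
endloop
endfacet

endsolid


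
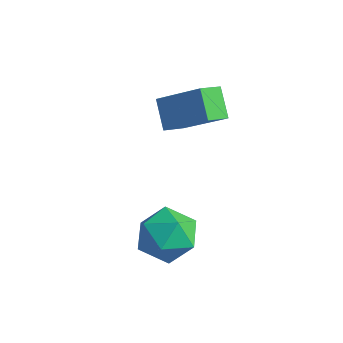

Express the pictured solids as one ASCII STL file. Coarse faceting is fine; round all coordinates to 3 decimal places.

solid 
facet normal -0.173 -0.078 0.982
outer loop
vertex 1.466 -0.335 -2.677
vertex 1.638 -1.36 -2.728
vertex 2.427 -0.709 -2.537
endloop
endfacet
facet normal 0.099 0.562 0.821
outer loop
vertex 1.466 -0.335 -2.677
vertex 2.427 -0.709 -2.537
vertex 2.28 0.15 -3.107
endloop
endfacet
facet normal -0.336 0.874 0.350
outer loop
vertex 1.466 -0.335 -2.677
vertex 2.28 0.15 -3.107
vertex 1.401 0.029 -3.65
endloop
endfacet
facet normal -0.877 0.428 0.219
outer loop
vertex 1.466 -0.335 -2.677
vertex 1.401 0.029 -3.65
vertex 1.004 -0.904 -3.416
endloop
endfacet
facet normal -0.777 -0.161 0.609
outer loop
vertex 1.466 -0.335 -2.677
vertex 1.004 -0.904 -3.416
vertex 1.638 -1.36 -2.728
endloop
endfacet
facet normal 0.731 0.460 0.505
outer loop
vertex 2.28 0.15 -3.107
vertex 2.427 -0.709 -2.537
vertex 2.956 -0.576 -3.424
endloop
endfacet
facet normal 0.290 -0.576 0.764
outer loop
vertex 2.427 -0.709 -2.537
vertex 1.638 -1.36 -2.728
vertex 2.559 -1.509 -3.19
endloop
endfacet
facet normal -0.686 -0.709 0.162
outer loop
vertex 1.638 -1.36 -2.728
vertex 1.004 -0.904 -3.416
vertex 1.68 -1.63 -3.733
endloop
endfacet
facet normal -0.849 0.243 -0.470
outer loop
vertex 1.004 -0.904 -3.416
vertex 1.401 0.029 -3.65
vertex 1.533 -0.771 -4.303
endloop
endfacet
facet normal 0.027 0.966 -0.258
outer loop
vertex 1.401 0.029 -3.65
vertex 2.28 0.15 -3.107
vertex 2.322 -0.12 -4.112
endloop
endfacet
facet normal 0.877 -0.428 -0.219
outer loop
vertex 2.494 -1.145 -4.163
vertex 2.956 -0.576 -3.424
vertex 2.559 -1.509 -3.19
endloop
endfacet
facet normal 0.336 -0.874 -0.350
outer loop
vertex 2.494 -1.145 -4.163
vertex 2.559 -1.509 -3.19
vertex 1.68 -1.63 -3.733
endloop
endfacet
facet normal -0.099 -0.562 -0.821
outer loop
vertex 2.494 -1.145 -4.163
vertex 1.68 -1.63 -3.733
vertex 1.533 -0.771 -4.303
endloop
endfacet
facet normal 0.173 0.078 -0.982
outer loop
vertex 2.494 -1.145 -4.163
vertex 1.533 -0.771 -4.303
vertex 2.322 -0.12 -4.112
endloop
endfacet
facet normal 0.777 0.161 -0.609
outer loop
vertex 2.494 -1.145 -4.163
vertex 2.322 -0.12 -4.112
vertex 2.956 -0.576 -3.424
endloop
endfacet
facet normal 0.849 -0.243 0.470
outer loop
vertex 2.559 -1.509 -3.19
vertex 2.956 -0.576 -3.424
vertex 2.427 -0.709 -2.537
endloop
endfacet
facet normal -0.027 -0.966 0.258
outer loop
vertex 1.68 -1.63 -3.733
vertex 2.559 -1.509 -3.19
vertex 1.638 -1.36 -2.728
endloop
endfacet
facet normal -0.731 -0.460 -0.505
outer loop
vertex 1.533 -0.771 -4.303
vertex 1.68 -1.63 -3.733
vertex 1.004 -0.904 -3.416
endloop
endfacet
facet normal -0.290 0.576 -0.764
outer loop
vertex 2.322 -0.12 -4.112
vertex 1.533 -0.771 -4.303
vertex 1.401 0.029 -3.65
endloop
endfacet
facet normal 0.686 0.709 -0.162
outer loop
vertex 2.956 -0.576 -3.424
vertex 2.322 -0.12 -4.112
vertex 2.28 0.15 -3.107
endloop
endfacet
facet normal -0.772 -0.189 -0.607
outer loop
vertex -1.226 1.773 -0.517
vertex -1.171 2.57 -0.835
vertex -0.48 1.39 -1.346
endloop
endfacet
facet normal -0.064 -0.927 0.370
outer loop
vertex 1.071 1.77 -0.125
vertex -1.226 1.773 -0.517
vertex -0.48 1.39 -1.346
endloop
endfacet
facet normal -0.771 -0.188 -0.608
outer loop
vertex -0.48 1.39 -1.346
vertex -1.171 2.57 -0.835
vertex -0.424 2.188 -1.664
endloop
endfacet
facet normal 0.633 -0.325 -0.703
outer loop
vertex -0.424 2.188 -1.664
vertex 1.071 1.77 -0.125
vertex -0.48 1.39 -1.346
endloop
endfacet
facet normal -0.633 0.324 0.703
outer loop
vertex -1.226 1.773 -0.517
vertex 0.38 2.95 0.386
vertex -1.171 2.57 -0.835
endloop
endfacet
facet normal -0.064 -0.927 0.369
outer loop
vertex 0.324 2.152 0.704
vertex -1.226 1.773 -0.517
vertex 1.071 1.77 -0.125
endloop
endfacet
facet normal -0.633 0.325 0.703
outer loop
vertex 0.324 2.152 0.704
vertex 0.38 2.95 0.386
vertex -1.226 1.773 -0.517
endloop
endfacet
facet normal 0.064 0.927 -0.370
outer loop
vertex -1.171 2.57 -0.835
vertex 0.38 2.95 0.386
vertex -0.424 2.188 -1.664
endloop
endfacet
facet normal 0.633 -0.324 -0.703
outer loop
vertex 1.126 2.567 -0.443
vertex 1.071 1.77 -0.125
vertex -0.424 2.188 -1.664
endloop
endfacet
facet normal 0.065 0.927 -0.370
outer loop
vertex -0.424 2.188 -1.664
vertex 0.38 2.95 0.386
vertex 1.126 2.567 -0.443
endloop
endfacet
facet normal 0.771 0.189 0.608
outer loop
vertex 1.126 2.567 -0.443
vertex 0.324 2.152 0.704
vertex 1.071 1.77 -0.125
endloop
endfacet
facet normal 0.772 0.188 0.608
outer loop
vertex 0.38 2.95 0.386
vertex 0.324 2.152 0.704
vertex 1.126 2.567 -0.443
endloop
endfacet

endsolid


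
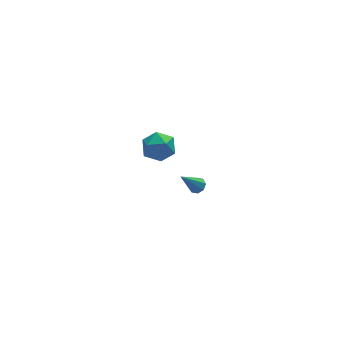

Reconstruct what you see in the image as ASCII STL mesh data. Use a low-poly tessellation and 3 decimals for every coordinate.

solid 
facet normal 0.566 0.161 -0.809
outer loop
vertex 3.552 -0.005 -4.048
vertex 3.135 -0.206 -4.38
vertex 3.277 0.308 -4.178
endloop
endfacet
facet normal 0.372 0.616 0.695
outer loop
vertex 3.552 -0.005 -4.048
vertex 3.277 0.308 -4.178
vertex 1.985 -0.534 -2.74
endloop
endfacet
facet normal 0.566 0.162 -0.809
outer loop
vertex 3.277 0.308 -4.178
vertex 3.135 -0.206 -4.38
vertex 2.919 0.32 -4.426
endloop
endfacet
facet normal -0.210 0.914 0.347
outer loop
vertex 3.277 0.308 -4.178
vertex 2.919 0.32 -4.426
vertex 1.985 -0.534 -2.74
endloop
endfacet
facet normal 0.567 0.162 -0.808
outer loop
vertex 2.919 0.32 -4.426
vertex 3.135 -0.206 -4.38
vertex 2.687 0.024 -4.648
endloop
endfacet
facet normal -0.752 0.654 -0.086
outer loop
vertex 2.919 0.32 -4.426
vertex 2.687 0.024 -4.648
vertex 1.985 -0.534 -2.74
endloop
endfacet
facet normal 0.567 0.163 -0.808
outer loop
vertex 2.687 0.024 -4.648
vertex 3.135 -0.206 -4.38
vertex 2.718 -0.406 -4.713
endloop
endfacet
facet normal -0.937 -0.015 -0.349
outer loop
vertex 2.687 0.024 -4.648
vertex 2.718 -0.406 -4.713
vertex 1.985 -0.534 -2.74
endloop
endfacet
facet normal 0.567 0.163 -0.808
outer loop
vertex 2.718 -0.406 -4.713
vertex 3.135 -0.206 -4.38
vertex 2.993 -0.719 -4.583
endloop
endfacet
facet normal -0.656 -0.697 -0.289
outer loop
vertex 2.718 -0.406 -4.713
vertex 2.993 -0.719 -4.583
vertex 1.985 -0.534 -2.74
endloop
endfacet
facet normal 0.567 0.163 -0.807
outer loop
vertex 2.993 -0.719 -4.583
vertex 3.135 -0.206 -4.38
vertex 3.351 -0.731 -4.334
endloop
endfacet
facet normal -0.075 -0.995 0.059
outer loop
vertex 2.993 -0.719 -4.583
vertex 3.351 -0.731 -4.334
vertex 1.985 -0.534 -2.74
endloop
endfacet
facet normal 0.566 0.162 -0.808
outer loop
vertex 3.351 -0.731 -4.334
vertex 3.135 -0.206 -4.38
vertex 3.583 -0.435 -4.112
endloop
endfacet
facet normal 0.467 -0.735 0.491
outer loop
vertex 3.351 -0.731 -4.334
vertex 3.583 -0.435 -4.112
vertex 1.985 -0.534 -2.74
endloop
endfacet
facet normal 0.566 0.161 -0.808
outer loop
vertex 3.583 -0.435 -4.112
vertex 3.135 -0.206 -4.38
vertex 3.552 -0.005 -4.048
endloop
endfacet
facet normal 0.652 -0.065 0.755
outer loop
vertex 3.583 -0.435 -4.112
vertex 3.552 -0.005 -4.048
vertex 1.985 -0.534 -2.74
endloop
endfacet
facet normal -0.601 0.370 0.709
outer loop
vertex -0.948 -2.76 4.047
vertex -0.985 -3.713 4.513
vertex -0.232 -3.017 4.788
endloop
endfacet
facet normal -0.162 0.873 0.459
outer loop
vertex -0.948 -2.76 4.047
vertex -0.232 -3.017 4.788
vertex 0.073 -2.5 3.912
endloop
endfacet
facet normal -0.269 0.932 -0.243
outer loop
vertex -0.948 -2.76 4.047
vertex 0.073 -2.5 3.912
vertex -0.493 -2.877 3.095
endloop
endfacet
facet normal -0.776 0.463 -0.428
outer loop
vertex -0.948 -2.76 4.047
vertex -0.493 -2.877 3.095
vertex -1.146 -3.627 3.467
endloop
endfacet
facet normal -0.980 0.117 0.160
outer loop
vertex -0.948 -2.76 4.047
vertex -1.146 -3.627 3.467
vertex -0.985 -3.713 4.513
endloop
endfacet
facet normal 0.510 0.651 0.562
outer loop
vertex 0.073 -2.5 3.912
vertex -0.232 -3.017 4.788
vertex 0.666 -3.293 4.293
endloop
endfacet
facet normal -0.201 -0.164 0.966
outer loop
vertex -0.232 -3.017 4.788
vertex -0.985 -3.713 4.513
vertex 0.013 -4.043 4.665
endloop
endfacet
facet normal -0.816 -0.573 0.079
outer loop
vertex -0.985 -3.713 4.513
vertex -1.146 -3.627 3.467
vertex -0.553 -4.42 3.848
endloop
endfacet
facet normal -0.485 -0.011 -0.874
outer loop
vertex -1.146 -3.627 3.467
vertex -0.493 -2.877 3.095
vertex -0.248 -3.903 2.972
endloop
endfacet
facet normal 0.334 0.746 -0.576
outer loop
vertex -0.493 -2.877 3.095
vertex 0.073 -2.5 3.912
vertex 0.505 -3.207 3.247
endloop
endfacet
facet normal 0.776 -0.463 0.428
outer loop
vertex 0.468 -4.16 3.713
vertex 0.666 -3.293 4.293
vertex 0.013 -4.043 4.665
endloop
endfacet
facet normal 0.269 -0.932 0.243
outer loop
vertex 0.468 -4.16 3.713
vertex 0.013 -4.043 4.665
vertex -0.553 -4.42 3.848
endloop
endfacet
facet normal 0.162 -0.873 -0.459
outer loop
vertex 0.468 -4.16 3.713
vertex -0.553 -4.42 3.848
vertex -0.248 -3.903 2.972
endloop
endfacet
facet normal 0.601 -0.370 -0.709
outer loop
vertex 0.468 -4.16 3.713
vertex -0.248 -3.903 2.972
vertex 0.505 -3.207 3.247
endloop
endfacet
facet normal 0.980 -0.117 -0.160
outer loop
vertex 0.468 -4.16 3.713
vertex 0.505 -3.207 3.247
vertex 0.666 -3.293 4.293
endloop
endfacet
facet normal 0.485 0.011 0.874
outer loop
vertex 0.013 -4.043 4.665
vertex 0.666 -3.293 4.293
vertex -0.232 -3.017 4.788
endloop
endfacet
facet normal -0.334 -0.746 0.576
outer loop
vertex -0.553 -4.42 3.848
vertex 0.013 -4.043 4.665
vertex -0.985 -3.713 4.513
endloop
endfacet
facet normal -0.510 -0.651 -0.562
outer loop
vertex -0.248 -3.903 2.972
vertex -0.553 -4.42 3.848
vertex -1.146 -3.627 3.467
endloop
endfacet
facet normal 0.201 0.164 -0.966
outer loop
vertex 0.505 -3.207 3.247
vertex -0.248 -3.903 2.972
vertex -0.493 -2.877 3.095
endloop
endfacet
facet normal 0.816 0.573 -0.079
outer loop
vertex 0.666 -3.293 4.293
vertex 0.505 -3.207 3.247
vertex 0.073 -2.5 3.912
endloop
endfacet

endsolid
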